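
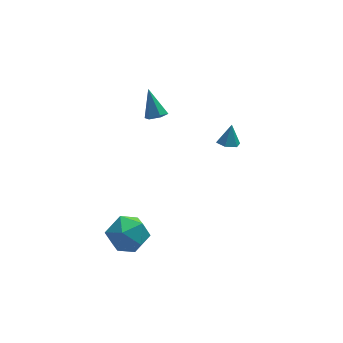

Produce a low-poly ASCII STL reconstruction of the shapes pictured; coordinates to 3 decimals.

solid 
facet normal -0.234 -0.319 -0.918
outer loop
vertex 3.462 1.912 -2.378
vertex 3.123 2.479 -2.489
vertex 3.774 2.443 -2.642
endloop
endfacet
facet normal 0.873 -0.339 0.351
outer loop
vertex 3.462 1.912 -2.378
vertex 3.774 2.443 -2.642
vertex 3.417 2.881 -1.331
endloop
endfacet
facet normal -0.234 -0.319 -0.918
outer loop
vertex 3.774 2.443 -2.642
vertex 3.123 2.479 -2.489
vertex 3.435 3.01 -2.753
endloop
endfacet
facet normal 0.852 0.521 0.058
outer loop
vertex 3.774 2.443 -2.642
vertex 3.435 3.01 -2.753
vertex 3.417 2.881 -1.331
endloop
endfacet
facet normal -0.235 -0.319 -0.918
outer loop
vertex 3.435 3.01 -2.753
vertex 3.123 2.479 -2.489
vertex 2.784 3.046 -2.599
endloop
endfacet
facet normal 0.076 0.993 0.091
outer loop
vertex 3.435 3.01 -2.753
vertex 2.784 3.046 -2.599
vertex 3.417 2.881 -1.331
endloop
endfacet
facet normal -0.235 -0.318 -0.918
outer loop
vertex 2.784 3.046 -2.599
vertex 3.123 2.479 -2.489
vertex 2.471 2.515 -2.335
endloop
endfacet
facet normal -0.677 0.606 0.417
outer loop
vertex 2.784 3.046 -2.599
vertex 2.471 2.515 -2.335
vertex 3.417 2.881 -1.331
endloop
endfacet
facet normal -0.235 -0.318 -0.918
outer loop
vertex 2.471 2.515 -2.335
vertex 3.123 2.479 -2.489
vertex 2.81 1.948 -2.225
endloop
endfacet
facet normal -0.656 -0.254 0.711
outer loop
vertex 2.471 2.515 -2.335
vertex 2.81 1.948 -2.225
vertex 3.417 2.881 -1.331
endloop
endfacet
facet normal -0.233 -0.319 -0.919
outer loop
vertex 2.81 1.948 -2.225
vertex 3.123 2.479 -2.489
vertex 3.462 1.912 -2.378
endloop
endfacet
facet normal 0.119 -0.726 0.677
outer loop
vertex 2.81 1.948 -2.225
vertex 3.462 1.912 -2.378
vertex 3.417 2.881 -1.331
endloop
endfacet
facet normal 0.005 0.913 0.409
outer loop
vertex -4.144 -2.727 -2.509
vertex -3.934 -3.228 -1.393
vertex -2.98 -2.908 -2.119
endloop
endfacet
facet normal 0.235 0.935 -0.266
outer loop
vertex -4.144 -2.727 -2.509
vertex -2.98 -2.908 -2.119
vertex -3.288 -3.165 -3.293
endloop
endfacet
facet normal -0.282 0.673 -0.684
outer loop
vertex -4.144 -2.727 -2.509
vertex -3.288 -3.165 -3.293
vertex -4.432 -3.645 -3.293
endloop
endfacet
facet normal -0.831 0.488 -0.266
outer loop
vertex -4.144 -2.727 -2.509
vertex -4.432 -3.645 -3.293
vertex -4.831 -3.683 -2.118
endloop
endfacet
facet normal -0.654 0.637 0.409
outer loop
vertex -4.144 -2.727 -2.509
vertex -4.831 -3.683 -2.118
vertex -3.934 -3.228 -1.393
endloop
endfacet
facet normal 0.801 0.505 -0.321
outer loop
vertex -3.288 -3.165 -3.293
vertex -2.98 -2.908 -2.119
vertex -2.549 -3.937 -2.662
endloop
endfacet
facet normal 0.429 0.470 0.771
outer loop
vertex -2.98 -2.908 -2.119
vertex -3.934 -3.228 -1.393
vertex -2.948 -3.975 -1.487
endloop
endfacet
facet normal -0.635 0.023 0.772
outer loop
vertex -3.934 -3.228 -1.393
vertex -4.831 -3.683 -2.118
vertex -4.092 -4.455 -1.487
endloop
endfacet
facet normal -0.922 -0.217 -0.320
outer loop
vertex -4.831 -3.683 -2.118
vertex -4.432 -3.645 -3.293
vertex -4.4 -4.712 -2.661
endloop
endfacet
facet normal -0.034 0.081 -0.996
outer loop
vertex -4.432 -3.645 -3.293
vertex -3.288 -3.165 -3.293
vertex -3.446 -4.392 -3.387
endloop
endfacet
facet normal 0.831 -0.488 0.266
outer loop
vertex -3.236 -4.893 -2.271
vertex -2.549 -3.937 -2.662
vertex -2.948 -3.975 -1.487
endloop
endfacet
facet normal 0.282 -0.673 0.684
outer loop
vertex -3.236 -4.893 -2.271
vertex -2.948 -3.975 -1.487
vertex -4.092 -4.455 -1.487
endloop
endfacet
facet normal -0.235 -0.935 0.266
outer loop
vertex -3.236 -4.893 -2.271
vertex -4.092 -4.455 -1.487
vertex -4.4 -4.712 -2.661
endloop
endfacet
facet normal -0.005 -0.913 -0.409
outer loop
vertex -3.236 -4.893 -2.271
vertex -4.4 -4.712 -2.661
vertex -3.446 -4.392 -3.387
endloop
endfacet
facet normal 0.654 -0.637 -0.409
outer loop
vertex -3.236 -4.893 -2.271
vertex -3.446 -4.392 -3.387
vertex -2.549 -3.937 -2.662
endloop
endfacet
facet normal 0.922 0.217 0.320
outer loop
vertex -2.948 -3.975 -1.487
vertex -2.549 -3.937 -2.662
vertex -2.98 -2.908 -2.119
endloop
endfacet
facet normal 0.034 -0.081 0.996
outer loop
vertex -4.092 -4.455 -1.487
vertex -2.948 -3.975 -1.487
vertex -3.934 -3.228 -1.393
endloop
endfacet
facet normal -0.801 -0.505 0.321
outer loop
vertex -4.4 -4.712 -2.661
vertex -4.092 -4.455 -1.487
vertex -4.831 -3.683 -2.118
endloop
endfacet
facet normal -0.429 -0.470 -0.771
outer loop
vertex -3.446 -4.392 -3.387
vertex -4.4 -4.712 -2.661
vertex -4.432 -3.645 -3.293
endloop
endfacet
facet normal 0.635 -0.023 -0.772
outer loop
vertex -2.549 -3.937 -2.662
vertex -3.446 -4.392 -3.387
vertex -3.288 -3.165 -3.293
endloop
endfacet
facet normal 0.125 -0.541 -0.832
outer loop
vertex -0.29 1.91 1.392
vertex -0.889 2.047 1.213
vertex -0.407 2.429 1.037
endloop
endfacet
facet normal 0.891 0.375 0.255
outer loop
vertex -0.29 1.91 1.392
vertex -0.407 2.429 1.037
vertex -1.111 2.993 2.667
endloop
endfacet
facet normal 0.126 -0.542 -0.831
outer loop
vertex -0.407 2.429 1.037
vertex -0.889 2.047 1.213
vertex -1.006 2.566 0.857
endloop
endfacet
facet normal 0.276 0.939 -0.205
outer loop
vertex -0.407 2.429 1.037
vertex -1.006 2.566 0.857
vertex -1.111 2.993 2.667
endloop
endfacet
facet normal 0.127 -0.541 -0.831
outer loop
vertex -1.006 2.566 0.857
vertex -0.889 2.047 1.213
vertex -1.488 2.183 1.033
endloop
endfacet
facet normal -0.654 0.727 -0.209
outer loop
vertex -1.006 2.566 0.857
vertex -1.488 2.183 1.033
vertex -1.111 2.993 2.667
endloop
endfacet
facet normal 0.127 -0.540 -0.832
outer loop
vertex -1.488 2.183 1.033
vertex -0.889 2.047 1.213
vertex -1.371 1.664 1.388
endloop
endfacet
facet normal -0.968 -0.049 0.247
outer loop
vertex -1.488 2.183 1.033
vertex -1.371 1.664 1.388
vertex -1.111 2.993 2.667
endloop
endfacet
facet normal 0.127 -0.540 -0.832
outer loop
vertex -1.371 1.664 1.388
vertex -0.889 2.047 1.213
vertex -0.772 1.527 1.568
endloop
endfacet
facet normal -0.353 -0.612 0.708
outer loop
vertex -1.371 1.664 1.388
vertex -0.772 1.527 1.568
vertex -1.111 2.993 2.667
endloop
endfacet
facet normal 0.125 -0.540 -0.832
outer loop
vertex -0.772 1.527 1.568
vertex -0.889 2.047 1.213
vertex -0.29 1.91 1.392
endloop
endfacet
facet normal 0.578 -0.400 0.712
outer loop
vertex -0.772 1.527 1.568
vertex -0.29 1.91 1.392
vertex -1.111 2.993 2.667
endloop
endfacet

endsolid


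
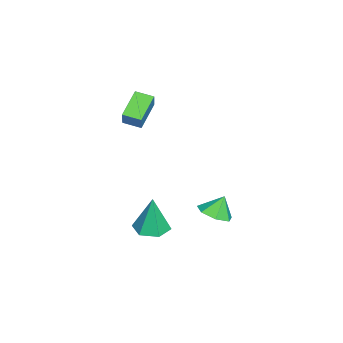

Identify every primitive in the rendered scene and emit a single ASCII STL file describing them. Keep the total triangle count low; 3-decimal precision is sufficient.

solid 
facet normal 0.297 -0.361 -0.884
outer loop
vertex 4.831 3.124 -0.744
vertex 4.043 2.944 -0.935
vertex 4.464 3.645 -1.08
endloop
endfacet
facet normal 0.479 0.689 0.545
outer loop
vertex 4.831 3.124 -0.744
vertex 4.464 3.645 -1.08
vertex 3.737 3.316 -0.025
endloop
endfacet
facet normal 0.297 -0.361 -0.884
outer loop
vertex 4.464 3.645 -1.08
vertex 4.043 2.944 -0.935
vertex 3.781 3.638 -1.307
endloop
endfacet
facet normal -0.090 0.967 0.240
outer loop
vertex 4.464 3.645 -1.08
vertex 3.781 3.638 -1.307
vertex 3.737 3.316 -0.025
endloop
endfacet
facet normal 0.297 -0.362 -0.884
outer loop
vertex 3.781 3.638 -1.307
vertex 4.043 2.944 -0.935
vertex 3.295 3.109 -1.254
endloop
endfacet
facet normal -0.721 0.677 0.145
outer loop
vertex 3.781 3.638 -1.307
vertex 3.295 3.109 -1.254
vertex 3.737 3.316 -0.025
endloop
endfacet
facet normal 0.298 -0.360 -0.884
outer loop
vertex 3.295 3.109 -1.254
vertex 4.043 2.944 -0.935
vertex 3.373 2.456 -0.962
endloop
endfacet
facet normal -0.942 0.036 0.333
outer loop
vertex 3.295 3.109 -1.254
vertex 3.373 2.456 -0.962
vertex 3.737 3.316 -0.025
endloop
endfacet
facet normal 0.298 -0.360 -0.884
outer loop
vertex 3.373 2.456 -0.962
vertex 4.043 2.944 -0.935
vertex 3.955 2.17 -0.649
endloop
endfacet
facet normal -0.586 -0.471 0.660
outer loop
vertex 3.373 2.456 -0.962
vertex 3.955 2.17 -0.649
vertex 3.737 3.316 -0.025
endloop
endfacet
facet normal 0.297 -0.360 -0.884
outer loop
vertex 3.955 2.17 -0.649
vertex 4.043 2.944 -0.935
vertex 4.604 2.467 -0.552
endloop
endfacet
facet normal 0.081 -0.465 0.882
outer loop
vertex 3.955 2.17 -0.649
vertex 4.604 2.467 -0.552
vertex 3.737 3.316 -0.025
endloop
endfacet
facet normal 0.297 -0.361 -0.884
outer loop
vertex 4.604 2.467 -0.552
vertex 4.043 2.944 -0.935
vertex 4.831 3.124 -0.744
endloop
endfacet
facet normal 0.555 0.051 0.830
outer loop
vertex 4.604 2.467 -0.552
vertex 4.831 3.124 -0.744
vertex 3.737 3.316 -0.025
endloop
endfacet
facet normal -0.509 -0.109 -0.854
outer loop
vertex -2.564 -1.911 1.602
vertex -2.457 -1.005 1.422
vertex -1.208 -2.223 0.833
endloop
endfacet
facet normal -0.115 -0.974 0.193
outer loop
vertex -0.703 -2.115 1.678
vertex -2.564 -1.911 1.602
vertex -1.208 -2.223 0.833
endloop
endfacet
facet normal -0.509 -0.109 -0.854
outer loop
vertex -1.208 -2.223 0.833
vertex -2.457 -1.005 1.422
vertex -1.101 -1.317 0.653
endloop
endfacet
facet normal 0.852 -0.197 -0.484
outer loop
vertex -1.101 -1.317 0.653
vertex -0.703 -2.115 1.678
vertex -1.208 -2.223 0.833
endloop
endfacet
facet normal -0.852 0.197 0.484
outer loop
vertex -2.564 -1.911 1.602
vertex -1.952 -0.897 2.267
vertex -2.457 -1.005 1.422
endloop
endfacet
facet normal -0.115 -0.974 0.193
outer loop
vertex -2.059 -1.803 2.447
vertex -2.564 -1.911 1.602
vertex -0.703 -2.115 1.678
endloop
endfacet
facet normal -0.852 0.197 0.484
outer loop
vertex -2.059 -1.803 2.447
vertex -1.952 -0.897 2.267
vertex -2.564 -1.911 1.602
endloop
endfacet
facet normal 0.115 0.974 -0.193
outer loop
vertex -2.457 -1.005 1.422
vertex -1.952 -0.897 2.267
vertex -1.101 -1.317 0.653
endloop
endfacet
facet normal 0.852 -0.197 -0.484
outer loop
vertex -0.596 -1.209 1.498
vertex -0.703 -2.115 1.678
vertex -1.101 -1.317 0.653
endloop
endfacet
facet normal 0.115 0.974 -0.193
outer loop
vertex -1.101 -1.317 0.653
vertex -1.952 -0.897 2.267
vertex -0.596 -1.209 1.498
endloop
endfacet
facet normal 0.509 0.109 0.854
outer loop
vertex -0.596 -1.209 1.498
vertex -2.059 -1.803 2.447
vertex -0.703 -2.115 1.678
endloop
endfacet
facet normal 0.509 0.109 0.854
outer loop
vertex -1.952 -0.897 2.267
vertex -2.059 -1.803 2.447
vertex -0.596 -1.209 1.498
endloop
endfacet
facet normal -0.025 -0.034 -0.999
outer loop
vertex 3.986 -0.36 -2.88
vertex 3.207 0.028 -2.874
vertex 3.932 0.508 -2.908
endloop
endfacet
facet normal 0.936 0.069 0.346
outer loop
vertex 3.986 -0.36 -2.88
vertex 3.932 0.508 -2.908
vertex 3.253 0.092 -0.986
endloop
endfacet
facet normal -0.025 -0.034 -0.999
outer loop
vertex 3.932 0.508 -2.908
vertex 3.207 0.028 -2.874
vertex 3.153 0.896 -2.902
endloop
endfacet
facet normal 0.423 0.843 0.332
outer loop
vertex 3.932 0.508 -2.908
vertex 3.153 0.896 -2.902
vertex 3.253 0.092 -0.986
endloop
endfacet
facet normal -0.025 -0.034 -0.999
outer loop
vertex 3.153 0.896 -2.902
vertex 3.207 0.028 -2.874
vertex 2.428 0.416 -2.868
endloop
endfacet
facet normal -0.504 0.787 0.356
outer loop
vertex 3.153 0.896 -2.902
vertex 2.428 0.416 -2.868
vertex 3.253 0.092 -0.986
endloop
endfacet
facet normal -0.025 -0.034 -0.999
outer loop
vertex 2.428 0.416 -2.868
vertex 3.207 0.028 -2.874
vertex 2.482 -0.452 -2.84
endloop
endfacet
facet normal -0.918 -0.044 0.395
outer loop
vertex 2.428 0.416 -2.868
vertex 2.482 -0.452 -2.84
vertex 3.253 0.092 -0.986
endloop
endfacet
facet normal -0.025 -0.034 -0.999
outer loop
vertex 2.482 -0.452 -2.84
vertex 3.207 0.028 -2.874
vertex 3.261 -0.84 -2.846
endloop
endfacet
facet normal -0.404 -0.818 0.408
outer loop
vertex 2.482 -0.452 -2.84
vertex 3.261 -0.84 -2.846
vertex 3.253 0.092 -0.986
endloop
endfacet
facet normal -0.025 -0.034 -0.999
outer loop
vertex 3.261 -0.84 -2.846
vertex 3.207 0.028 -2.874
vertex 3.986 -0.36 -2.88
endloop
endfacet
facet normal 0.522 -0.762 0.384
outer loop
vertex 3.261 -0.84 -2.846
vertex 3.986 -0.36 -2.88
vertex 3.253 0.092 -0.986
endloop
endfacet

endsolid


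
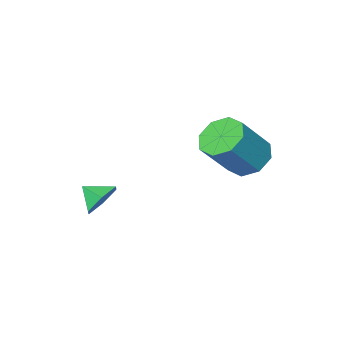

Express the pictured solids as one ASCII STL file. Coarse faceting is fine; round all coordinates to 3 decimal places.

solid 
facet normal -0.640 -0.016 -0.768
outer loop
vertex -3.135 1.343 -1.657
vertex -3.822 0.863 -1.075
vertex -3.604 1.839 -1.277
endloop
endfacet
facet normal 0.480 0.772 -0.416
outer loop
vertex -3.135 1.343 -1.657
vertex -3.604 1.839 -1.277
vertex -1.811 1.377 -0.066
endloop
endfacet
facet normal 0.480 0.773 -0.416
outer loop
vertex -1.811 1.377 -0.066
vertex -3.604 1.839 -1.277
vertex -2.28 1.872 0.313
endloop
endfacet
facet normal 0.639 0.016 0.769
outer loop
vertex -1.811 1.377 -0.066
vertex -2.28 1.872 0.313
vertex -2.498 0.897 0.515
endloop
endfacet
facet normal -0.640 -0.016 -0.768
outer loop
vertex -3.604 1.839 -1.277
vertex -3.822 0.863 -1.075
vertex -4.2 1.763 -0.779
endloop
endfacet
facet normal -0.085 0.995 0.050
outer loop
vertex -3.604 1.839 -1.277
vertex -4.2 1.763 -0.779
vertex -2.28 1.872 0.313
endloop
endfacet
facet normal -0.084 0.995 0.049
outer loop
vertex -2.28 1.872 0.313
vertex -4.2 1.763 -0.779
vertex -2.876 1.797 0.811
endloop
endfacet
facet normal 0.640 0.016 0.768
outer loop
vertex -2.28 1.872 0.313
vertex -2.876 1.797 0.811
vertex -2.498 0.897 0.515
endloop
endfacet
facet normal -0.639 -0.016 -0.769
outer loop
vertex -4.2 1.763 -0.779
vertex -3.822 0.863 -1.075
vertex -4.575 1.16 -0.455
endloop
endfacet
facet normal -0.600 0.635 0.486
outer loop
vertex -4.2 1.763 -0.779
vertex -4.575 1.16 -0.455
vertex -2.876 1.797 0.811
endloop
endfacet
facet normal -0.600 0.635 0.486
outer loop
vertex -2.876 1.797 0.811
vertex -4.575 1.16 -0.455
vertex -3.251 1.194 1.136
endloop
endfacet
facet normal 0.640 0.016 0.768
outer loop
vertex -2.876 1.797 0.811
vertex -3.251 1.194 1.136
vertex -2.498 0.897 0.515
endloop
endfacet
facet normal -0.639 -0.016 -0.769
outer loop
vertex -4.575 1.16 -0.455
vertex -3.822 0.863 -1.075
vertex -4.509 0.383 -0.494
endloop
endfacet
facet normal -0.764 -0.097 0.638
outer loop
vertex -4.575 1.16 -0.455
vertex -4.509 0.383 -0.494
vertex -3.251 1.194 1.136
endloop
endfacet
facet normal -0.764 -0.097 0.638
outer loop
vertex -3.251 1.194 1.136
vertex -4.509 0.383 -0.494
vertex -3.185 0.417 1.097
endloop
endfacet
facet normal 0.640 0.016 0.768
outer loop
vertex -3.251 1.194 1.136
vertex -3.185 0.417 1.097
vertex -2.498 0.897 0.515
endloop
endfacet
facet normal -0.639 -0.016 -0.769
outer loop
vertex -4.509 0.383 -0.494
vertex -3.822 0.863 -1.075
vertex -4.04 -0.112 -0.873
endloop
endfacet
facet normal -0.480 -0.773 0.416
outer loop
vertex -4.509 0.383 -0.494
vertex -4.04 -0.112 -0.873
vertex -3.185 0.417 1.097
endloop
endfacet
facet normal -0.480 -0.772 0.416
outer loop
vertex -3.185 0.417 1.097
vertex -4.04 -0.112 -0.873
vertex -2.716 -0.079 0.717
endloop
endfacet
facet normal 0.640 0.016 0.768
outer loop
vertex -3.185 0.417 1.097
vertex -2.716 -0.079 0.717
vertex -2.498 0.897 0.515
endloop
endfacet
facet normal -0.640 -0.016 -0.768
outer loop
vertex -4.04 -0.112 -0.873
vertex -3.822 0.863 -1.075
vertex -3.444 -0.037 -1.371
endloop
endfacet
facet normal 0.084 -0.995 -0.049
outer loop
vertex -4.04 -0.112 -0.873
vertex -3.444 -0.037 -1.371
vertex -2.716 -0.079 0.717
endloop
endfacet
facet normal 0.085 -0.995 -0.050
outer loop
vertex -2.716 -0.079 0.717
vertex -3.444 -0.037 -1.371
vertex -2.12 -0.003 0.219
endloop
endfacet
facet normal 0.640 0.016 0.768
outer loop
vertex -2.716 -0.079 0.717
vertex -2.12 -0.003 0.219
vertex -2.498 0.897 0.515
endloop
endfacet
facet normal -0.640 -0.016 -0.768
outer loop
vertex -3.444 -0.037 -1.371
vertex -3.822 0.863 -1.075
vertex -3.069 0.566 -1.696
endloop
endfacet
facet normal 0.600 -0.635 -0.486
outer loop
vertex -3.444 -0.037 -1.371
vertex -3.069 0.566 -1.696
vertex -2.12 -0.003 0.219
endloop
endfacet
facet normal 0.601 -0.635 -0.486
outer loop
vertex -2.12 -0.003 0.219
vertex -3.069 0.566 -1.696
vertex -1.745 0.6 -0.105
endloop
endfacet
facet normal 0.639 0.016 0.769
outer loop
vertex -2.12 -0.003 0.219
vertex -1.745 0.6 -0.105
vertex -2.498 0.897 0.515
endloop
endfacet
facet normal -0.640 -0.016 -0.768
outer loop
vertex -3.069 0.566 -1.696
vertex -3.822 0.863 -1.075
vertex -3.135 1.343 -1.657
endloop
endfacet
facet normal 0.764 0.097 -0.638
outer loop
vertex -3.069 0.566 -1.696
vertex -3.135 1.343 -1.657
vertex -1.745 0.6 -0.105
endloop
endfacet
facet normal 0.764 0.097 -0.638
outer loop
vertex -1.745 0.6 -0.105
vertex -3.135 1.343 -1.657
vertex -1.811 1.377 -0.066
endloop
endfacet
facet normal 0.639 0.016 0.769
outer loop
vertex -1.745 0.6 -0.105
vertex -1.811 1.377 -0.066
vertex -2.498 0.897 0.515
endloop
endfacet
facet normal -0.401 0.767 -0.500
outer loop
vertex 1.744 -1.7 -3.545
vertex 0.913 -2.045 -3.408
vertex 1.271 -1.465 -2.805
endloop
endfacet
facet normal 0.843 0.000 0.539
outer loop
vertex 1.744 -1.7 -3.545
vertex 1.271 -1.465 -2.805
vertex 1.327 -2.835 -2.892
endloop
endfacet
facet normal -0.401 0.768 -0.500
outer loop
vertex 1.271 -1.465 -2.805
vertex 0.913 -2.045 -3.408
vertex 0.44 -1.809 -2.667
endloop
endfacet
facet normal 0.186 -0.055 0.981
outer loop
vertex 1.271 -1.465 -2.805
vertex 0.44 -1.809 -2.667
vertex 1.327 -2.835 -2.892
endloop
endfacet
facet normal -0.401 0.767 -0.500
outer loop
vertex 0.44 -1.809 -2.667
vertex 0.913 -2.045 -3.408
vertex 0.083 -2.389 -3.27
endloop
endfacet
facet normal -0.414 -0.521 0.746
outer loop
vertex 0.44 -1.809 -2.667
vertex 0.083 -2.389 -3.27
vertex 1.327 -2.835 -2.892
endloop
endfacet
facet normal -0.401 0.767 -0.500
outer loop
vertex 0.083 -2.389 -3.27
vertex 0.913 -2.045 -3.408
vertex 0.556 -2.625 -4.011
endloop
endfacet
facet normal -0.355 -0.932 0.070
outer loop
vertex 0.083 -2.389 -3.27
vertex 0.556 -2.625 -4.011
vertex 1.327 -2.835 -2.892
endloop
endfacet
facet normal -0.400 0.767 -0.501
outer loop
vertex 0.556 -2.625 -4.011
vertex 0.913 -2.045 -3.408
vertex 1.387 -2.281 -4.148
endloop
endfacet
facet normal 0.302 -0.878 -0.373
outer loop
vertex 0.556 -2.625 -4.011
vertex 1.387 -2.281 -4.148
vertex 1.327 -2.835 -2.892
endloop
endfacet
facet normal -0.401 0.767 -0.501
outer loop
vertex 1.387 -2.281 -4.148
vertex 0.913 -2.045 -3.408
vertex 1.744 -1.7 -3.545
endloop
endfacet
facet normal 0.901 -0.411 -0.138
outer loop
vertex 1.387 -2.281 -4.148
vertex 1.744 -1.7 -3.545
vertex 1.327 -2.835 -2.892
endloop
endfacet

endsolid


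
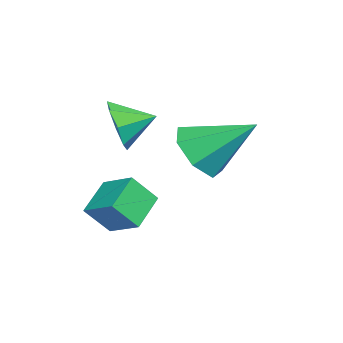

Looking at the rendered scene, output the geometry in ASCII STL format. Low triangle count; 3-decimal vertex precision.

solid 
facet normal 0.197 -0.935 -0.294
outer loop
vertex -0.708 -4.576 -0.444
vertex -1.234 -4.442 -1.223
vertex -0.319 -4.319 -1.002
endloop
endfacet
facet normal 0.542 0.553 0.633
outer loop
vertex -0.708 -4.576 -0.444
vertex -0.319 -4.319 -1.002
vertex -1.466 -3.338 -0.877
endloop
endfacet
facet normal 0.197 -0.935 -0.294
outer loop
vertex -0.319 -4.319 -1.002
vertex -1.234 -4.442 -1.223
vertex -0.466 -4.134 -1.689
endloop
endfacet
facet normal 0.653 0.755 0.064
outer loop
vertex -0.319 -4.319 -1.002
vertex -0.466 -4.134 -1.689
vertex -1.466 -3.338 -0.877
endloop
endfacet
facet normal 0.197 -0.935 -0.294
outer loop
vertex -0.466 -4.134 -1.689
vertex -1.234 -4.442 -1.223
vertex -1.063 -4.129 -2.104
endloop
endfacet
facet normal 0.313 0.842 -0.440
outer loop
vertex -0.466 -4.134 -1.689
vertex -1.063 -4.129 -2.104
vertex -1.466 -3.338 -0.877
endloop
endfacet
facet normal 0.197 -0.935 -0.294
outer loop
vertex -1.063 -4.129 -2.104
vertex -1.234 -4.442 -1.223
vertex -1.761 -4.308 -2.003
endloop
endfacet
facet normal -0.280 0.762 -0.583
outer loop
vertex -1.063 -4.129 -2.104
vertex -1.761 -4.308 -2.003
vertex -1.466 -3.338 -0.877
endloop
endfacet
facet normal 0.196 -0.936 -0.293
outer loop
vertex -1.761 -4.308 -2.003
vertex -1.234 -4.442 -1.223
vertex -2.15 -4.564 -1.445
endloop
endfacet
facet normal -0.776 0.564 -0.282
outer loop
vertex -1.761 -4.308 -2.003
vertex -2.15 -4.564 -1.445
vertex -1.466 -3.338 -0.877
endloop
endfacet
facet normal 0.196 -0.935 -0.295
outer loop
vertex -2.15 -4.564 -1.445
vertex -1.234 -4.442 -1.223
vertex -2.003 -4.75 -0.757
endloop
endfacet
facet normal -0.887 0.362 0.287
outer loop
vertex -2.15 -4.564 -1.445
vertex -2.003 -4.75 -0.757
vertex -1.466 -3.338 -0.877
endloop
endfacet
facet normal 0.196 -0.935 -0.295
outer loop
vertex -2.003 -4.75 -0.757
vertex -1.234 -4.442 -1.223
vertex -1.405 -4.755 -0.343
endloop
endfacet
facet normal -0.546 0.275 0.792
outer loop
vertex -2.003 -4.75 -0.757
vertex -1.405 -4.755 -0.343
vertex -1.466 -3.338 -0.877
endloop
endfacet
facet normal 0.198 -0.935 -0.294
outer loop
vertex -1.405 -4.755 -0.343
vertex -1.234 -4.442 -1.223
vertex -0.708 -4.576 -0.444
endloop
endfacet
facet normal 0.044 0.354 0.934
outer loop
vertex -1.405 -4.755 -0.343
vertex -0.708 -4.576 -0.444
vertex -1.466 -3.338 -0.877
endloop
endfacet
facet normal -0.513 -0.761 -0.397
outer loop
vertex 1.584 -4.9 -3.465
vertex 0.513 -4.531 -2.788
vertex 1.262 -4.227 -4.34
endloop
endfacet
facet normal 0.811 -0.279 -0.513
outer loop
vertex 1.867 -3.329 -3.872
vertex 1.584 -4.9 -3.465
vertex 1.262 -4.227 -4.34
endloop
endfacet
facet normal -0.513 -0.761 -0.397
outer loop
vertex 1.262 -4.227 -4.34
vertex 0.513 -4.531 -2.788
vertex 0.191 -3.858 -3.663
endloop
endfacet
facet normal -0.280 0.585 -0.761
outer loop
vertex 0.191 -3.858 -3.663
vertex 1.867 -3.329 -3.872
vertex 1.262 -4.227 -4.34
endloop
endfacet
facet normal 0.280 -0.585 0.761
outer loop
vertex 1.584 -4.9 -3.465
vertex 1.118 -3.633 -2.32
vertex 0.513 -4.531 -2.788
endloop
endfacet
facet normal 0.811 -0.279 -0.513
outer loop
vertex 2.189 -4.002 -2.997
vertex 1.584 -4.9 -3.465
vertex 1.867 -3.329 -3.872
endloop
endfacet
facet normal 0.280 -0.585 0.761
outer loop
vertex 2.189 -4.002 -2.997
vertex 1.118 -3.633 -2.32
vertex 1.584 -4.9 -3.465
endloop
endfacet
facet normal -0.811 0.279 0.513
outer loop
vertex 0.513 -4.531 -2.788
vertex 1.118 -3.633 -2.32
vertex 0.191 -3.858 -3.663
endloop
endfacet
facet normal -0.280 0.585 -0.761
outer loop
vertex 0.796 -2.96 -3.195
vertex 1.867 -3.329 -3.872
vertex 0.191 -3.858 -3.663
endloop
endfacet
facet normal -0.811 0.279 0.513
outer loop
vertex 0.191 -3.858 -3.663
vertex 1.118 -3.633 -2.32
vertex 0.796 -2.96 -3.195
endloop
endfacet
facet normal 0.513 0.761 0.397
outer loop
vertex 0.796 -2.96 -3.195
vertex 2.189 -4.002 -2.997
vertex 1.867 -3.329 -3.872
endloop
endfacet
facet normal 0.513 0.761 0.397
outer loop
vertex 1.118 -3.633 -2.32
vertex 2.189 -4.002 -2.997
vertex 0.796 -2.96 -3.195
endloop
endfacet
facet normal -0.096 -0.804 -0.586
outer loop
vertex 1.816 -1.877 -1.503
vertex 0.784 -1.84 -1.384
vertex 1.369 -1.381 -2.11
endloop
endfacet
facet normal 0.822 0.547 -0.159
outer loop
vertex 1.816 -1.877 -1.503
vertex 1.369 -1.381 -2.11
vertex 0.976 -0.24 -0.216
endloop
endfacet
facet normal -0.097 -0.804 -0.587
outer loop
vertex 1.369 -1.381 -2.11
vertex 0.784 -1.84 -1.384
vertex 0.482 -1.23 -2.17
endloop
endfacet
facet normal 0.179 0.859 -0.480
outer loop
vertex 1.369 -1.381 -2.11
vertex 0.482 -1.23 -2.17
vertex 0.976 -0.24 -0.216
endloop
endfacet
facet normal -0.096 -0.804 -0.587
outer loop
vertex 0.482 -1.23 -2.17
vertex 0.784 -1.84 -1.384
vertex -0.179 -1.539 -1.638
endloop
endfacet
facet normal -0.569 0.783 -0.253
outer loop
vertex 0.482 -1.23 -2.17
vertex -0.179 -1.539 -1.638
vertex 0.976 -0.24 -0.216
endloop
endfacet
facet normal -0.097 -0.804 -0.586
outer loop
vertex -0.179 -1.539 -1.638
vertex 0.784 -1.84 -1.384
vertex -0.114 -2.074 -0.915
endloop
endfacet
facet normal -0.857 0.374 0.354
outer loop
vertex -0.179 -1.539 -1.638
vertex -0.114 -2.074 -0.915
vertex 0.976 -0.24 -0.216
endloop
endfacet
facet normal -0.097 -0.804 -0.587
outer loop
vertex -0.114 -2.074 -0.915
vertex 0.784 -1.84 -1.384
vertex 0.626 -2.434 -0.544
endloop
endfacet
facet normal -0.469 -0.057 0.881
outer loop
vertex -0.114 -2.074 -0.915
vertex 0.626 -2.434 -0.544
vertex 0.976 -0.24 -0.216
endloop
endfacet
facet normal -0.097 -0.804 -0.587
outer loop
vertex 0.626 -2.434 -0.544
vertex 0.784 -1.84 -1.384
vertex 1.485 -2.346 -0.806
endloop
endfacet
facet normal 0.304 -0.188 0.934
outer loop
vertex 0.626 -2.434 -0.544
vertex 1.485 -2.346 -0.806
vertex 0.976 -0.24 -0.216
endloop
endfacet
facet normal -0.096 -0.804 -0.587
outer loop
vertex 1.485 -2.346 -0.806
vertex 0.784 -1.84 -1.384
vertex 1.816 -1.877 -1.503
endloop
endfacet
facet normal 0.878 0.080 0.471
outer loop
vertex 1.485 -2.346 -0.806
vertex 1.816 -1.877 -1.503
vertex 0.976 -0.24 -0.216
endloop
endfacet

endsolid


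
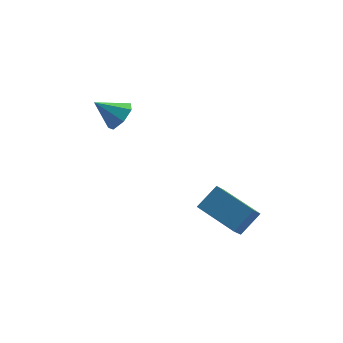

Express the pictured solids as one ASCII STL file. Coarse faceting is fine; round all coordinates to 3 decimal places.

solid 
facet normal -0.639 -0.420 -0.644
outer loop
vertex 3.606 -3.387 -0.648
vertex 2.526 -2.387 -0.228
vertex 3.875 -2.833 -1.276
endloop
endfacet
facet normal 0.706 -0.653 -0.274
outer loop
vertex 4.514 -2.413 -0.632
vertex 3.606 -3.387 -0.648
vertex 3.875 -2.833 -1.276
endloop
endfacet
facet normal -0.639 -0.420 -0.644
outer loop
vertex 3.875 -2.833 -1.276
vertex 2.526 -2.387 -0.228
vertex 2.795 -1.833 -0.856
endloop
endfacet
facet normal 0.306 0.630 -0.714
outer loop
vertex 2.795 -1.833 -0.856
vertex 4.514 -2.413 -0.632
vertex 3.875 -2.833 -1.276
endloop
endfacet
facet normal -0.306 -0.630 0.714
outer loop
vertex 3.606 -3.387 -0.648
vertex 3.165 -1.967 0.416
vertex 2.526 -2.387 -0.228
endloop
endfacet
facet normal 0.706 -0.653 -0.274
outer loop
vertex 4.245 -2.967 -0.004
vertex 3.606 -3.387 -0.648
vertex 4.514 -2.413 -0.632
endloop
endfacet
facet normal -0.306 -0.630 0.714
outer loop
vertex 4.245 -2.967 -0.004
vertex 3.165 -1.967 0.416
vertex 3.606 -3.387 -0.648
endloop
endfacet
facet normal -0.706 0.653 0.274
outer loop
vertex 2.526 -2.387 -0.228
vertex 3.165 -1.967 0.416
vertex 2.795 -1.833 -0.856
endloop
endfacet
facet normal 0.306 0.630 -0.714
outer loop
vertex 3.434 -1.413 -0.212
vertex 4.514 -2.413 -0.632
vertex 2.795 -1.833 -0.856
endloop
endfacet
facet normal -0.706 0.653 0.274
outer loop
vertex 2.795 -1.833 -0.856
vertex 3.165 -1.967 0.416
vertex 3.434 -1.413 -0.212
endloop
endfacet
facet normal 0.639 0.420 0.644
outer loop
vertex 3.434 -1.413 -0.212
vertex 4.245 -2.967 -0.004
vertex 4.514 -2.413 -0.632
endloop
endfacet
facet normal 0.639 0.420 0.644
outer loop
vertex 3.165 -1.967 0.416
vertex 4.245 -2.967 -0.004
vertex 3.434 -1.413 -0.212
endloop
endfacet
facet normal 0.776 -0.067 -0.628
outer loop
vertex 0.603 1.664 1.843
vertex 0.249 1.334 1.441
vertex 0.329 1.958 1.473
endloop
endfacet
facet normal -0.021 0.775 0.632
outer loop
vertex 0.603 1.664 1.843
vertex 0.329 1.958 1.473
vertex -0.589 1.406 2.119
endloop
endfacet
facet normal 0.776 -0.067 -0.628
outer loop
vertex 0.329 1.958 1.473
vertex 0.249 1.334 1.441
vertex -0.006 1.781 1.078
endloop
endfacet
facet normal -0.498 0.867 0.034
outer loop
vertex 0.329 1.958 1.473
vertex -0.006 1.781 1.078
vertex -0.589 1.406 2.119
endloop
endfacet
facet normal 0.775 -0.068 -0.628
outer loop
vertex -0.006 1.781 1.078
vertex 0.249 1.334 1.441
vertex -0.149 1.268 0.957
endloop
endfacet
facet normal -0.869 0.329 -0.368
outer loop
vertex -0.006 1.781 1.078
vertex -0.149 1.268 0.957
vertex -0.589 1.406 2.119
endloop
endfacet
facet normal 0.775 -0.068 -0.628
outer loop
vertex -0.149 1.268 0.957
vertex 0.249 1.334 1.441
vertex 0.007 0.804 1.2
endloop
endfacet
facet normal -0.859 -0.432 -0.274
outer loop
vertex -0.149 1.268 0.957
vertex 0.007 0.804 1.2
vertex -0.589 1.406 2.119
endloop
endfacet
facet normal 0.774 -0.067 -0.629
outer loop
vertex 0.007 0.804 1.2
vertex 0.249 1.334 1.441
vertex 0.346 0.739 1.624
endloop
endfacet
facet normal -0.472 -0.846 0.248
outer loop
vertex 0.007 0.804 1.2
vertex 0.346 0.739 1.624
vertex -0.589 1.406 2.119
endloop
endfacet
facet normal 0.776 -0.067 -0.628
outer loop
vertex 0.346 0.739 1.624
vertex 0.249 1.334 1.441
vertex 0.611 1.122 1.911
endloop
endfacet
facet normal -0.003 -0.598 0.801
outer loop
vertex 0.346 0.739 1.624
vertex 0.611 1.122 1.911
vertex -0.589 1.406 2.119
endloop
endfacet
facet normal 0.776 -0.067 -0.628
outer loop
vertex 0.611 1.122 1.911
vertex 0.249 1.334 1.441
vertex 0.603 1.664 1.843
endloop
endfacet
facet normal 0.198 0.125 0.972
outer loop
vertex 0.611 1.122 1.911
vertex 0.603 1.664 1.843
vertex -0.589 1.406 2.119
endloop
endfacet

endsolid


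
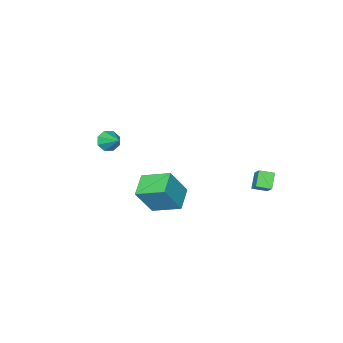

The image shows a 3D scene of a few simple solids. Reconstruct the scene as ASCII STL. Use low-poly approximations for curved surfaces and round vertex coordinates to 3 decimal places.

solid 
facet normal -0.732 0.641 -0.232
outer loop
vertex -4.39 2.454 -2.328
vertex -3.977 3.203 -1.56
vertex -3.816 2.856 -3.028
endloop
endfacet
facet normal -0.359 -0.652 -0.668
outer loop
vertex -3.223 2.337 -2.84
vertex -4.39 2.454 -2.328
vertex -3.816 2.856 -3.028
endloop
endfacet
facet normal -0.732 0.641 -0.232
outer loop
vertex -3.816 2.856 -3.028
vertex -3.977 3.203 -1.56
vertex -3.403 3.605 -2.26
endloop
endfacet
facet normal 0.579 0.406 -0.707
outer loop
vertex -3.403 3.605 -2.26
vertex -3.223 2.337 -2.84
vertex -3.816 2.856 -3.028
endloop
endfacet
facet normal -0.579 -0.406 0.707
outer loop
vertex -4.39 2.454 -2.328
vertex -3.384 2.684 -1.372
vertex -3.977 3.203 -1.56
endloop
endfacet
facet normal -0.359 -0.652 -0.668
outer loop
vertex -3.797 1.935 -2.14
vertex -4.39 2.454 -2.328
vertex -3.223 2.337 -2.84
endloop
endfacet
facet normal -0.579 -0.406 0.707
outer loop
vertex -3.797 1.935 -2.14
vertex -3.384 2.684 -1.372
vertex -4.39 2.454 -2.328
endloop
endfacet
facet normal 0.359 0.652 0.668
outer loop
vertex -3.977 3.203 -1.56
vertex -3.384 2.684 -1.372
vertex -3.403 3.605 -2.26
endloop
endfacet
facet normal 0.579 0.406 -0.707
outer loop
vertex -2.81 3.086 -2.072
vertex -3.223 2.337 -2.84
vertex -3.403 3.605 -2.26
endloop
endfacet
facet normal 0.359 0.652 0.668
outer loop
vertex -3.403 3.605 -2.26
vertex -3.384 2.684 -1.372
vertex -2.81 3.086 -2.072
endloop
endfacet
facet normal 0.732 -0.641 0.232
outer loop
vertex -2.81 3.086 -2.072
vertex -3.797 1.935 -2.14
vertex -3.223 2.337 -2.84
endloop
endfacet
facet normal 0.732 -0.641 0.232
outer loop
vertex -3.384 2.684 -1.372
vertex -3.797 1.935 -2.14
vertex -2.81 3.086 -2.072
endloop
endfacet
facet normal -0.499 0.119 -0.858
outer loop
vertex 0.221 1.417 -1.798
vertex 1.236 2.141 -2.288
vertex 0.911 0.051 -2.388
endloop
endfacet
facet normal -0.758 -0.541 0.366
outer loop
vertex 1.804 -0.161 -0.852
vertex 0.221 1.417 -1.798
vertex 0.911 0.051 -2.388
endloop
endfacet
facet normal -0.499 0.119 -0.858
outer loop
vertex 0.911 0.051 -2.388
vertex 1.236 2.141 -2.288
vertex 1.926 0.775 -2.878
endloop
endfacet
facet normal 0.421 -0.833 -0.360
outer loop
vertex 1.926 0.775 -2.878
vertex 1.804 -0.161 -0.852
vertex 0.911 0.051 -2.388
endloop
endfacet
facet normal -0.421 0.833 0.360
outer loop
vertex 0.221 1.417 -1.798
vertex 2.129 1.929 -0.752
vertex 1.236 2.141 -2.288
endloop
endfacet
facet normal -0.758 -0.541 0.366
outer loop
vertex 1.114 1.205 -0.262
vertex 0.221 1.417 -1.798
vertex 1.804 -0.161 -0.852
endloop
endfacet
facet normal -0.421 0.833 0.360
outer loop
vertex 1.114 1.205 -0.262
vertex 2.129 1.929 -0.752
vertex 0.221 1.417 -1.798
endloop
endfacet
facet normal 0.758 0.541 -0.366
outer loop
vertex 1.236 2.141 -2.288
vertex 2.129 1.929 -0.752
vertex 1.926 0.775 -2.878
endloop
endfacet
facet normal 0.421 -0.833 -0.360
outer loop
vertex 2.819 0.563 -1.342
vertex 1.804 -0.161 -0.852
vertex 1.926 0.775 -2.878
endloop
endfacet
facet normal 0.758 0.541 -0.366
outer loop
vertex 1.926 0.775 -2.878
vertex 2.129 1.929 -0.752
vertex 2.819 0.563 -1.342
endloop
endfacet
facet normal 0.499 -0.119 0.858
outer loop
vertex 2.819 0.563 -1.342
vertex 1.114 1.205 -0.262
vertex 1.804 -0.161 -0.852
endloop
endfacet
facet normal 0.499 -0.119 0.858
outer loop
vertex 2.129 1.929 -0.752
vertex 1.114 1.205 -0.262
vertex 2.819 0.563 -1.342
endloop
endfacet
facet normal -0.164 -0.839 -0.518
outer loop
vertex 0.865 -4.219 -1.589
vertex 0.41 -4.403 -1.147
vertex 0.402 -4.055 -1.708
endloop
endfacet
facet normal 0.401 0.744 -0.534
outer loop
vertex 0.865 -4.219 -1.589
vertex 0.402 -4.055 -1.708
vertex 0.63 -3.277 -0.453
endloop
endfacet
facet normal -0.164 -0.839 -0.518
outer loop
vertex 0.402 -4.055 -1.708
vertex 0.41 -4.403 -1.147
vertex -0.056 -4.095 -1.498
endloop
endfacet
facet normal -0.287 0.837 -0.467
outer loop
vertex 0.402 -4.055 -1.708
vertex -0.056 -4.095 -1.498
vertex 0.63 -3.277 -0.453
endloop
endfacet
facet normal -0.164 -0.839 -0.518
outer loop
vertex -0.056 -4.095 -1.498
vertex 0.41 -4.403 -1.147
vertex -0.241 -4.315 -1.083
endloop
endfacet
facet normal -0.766 0.643 -0.001
outer loop
vertex -0.056 -4.095 -1.498
vertex -0.241 -4.315 -1.083
vertex 0.63 -3.277 -0.453
endloop
endfacet
facet normal -0.164 -0.841 -0.516
outer loop
vertex -0.241 -4.315 -1.083
vertex 0.41 -4.403 -1.147
vertex -0.044 -4.586 -0.704
endloop
endfacet
facet normal -0.757 0.277 0.591
outer loop
vertex -0.241 -4.315 -1.083
vertex -0.044 -4.586 -0.704
vertex 0.63 -3.277 -0.453
endloop
endfacet
facet normal -0.165 -0.840 -0.516
outer loop
vertex -0.044 -4.586 -0.704
vertex 0.41 -4.403 -1.147
vertex 0.419 -4.75 -0.585
endloop
endfacet
facet normal -0.265 -0.048 0.963
outer loop
vertex -0.044 -4.586 -0.704
vertex 0.419 -4.75 -0.585
vertex 0.63 -3.277 -0.453
endloop
endfacet
facet normal -0.164 -0.841 -0.516
outer loop
vertex 0.419 -4.75 -0.585
vertex 0.41 -4.403 -1.147
vertex 0.876 -4.71 -0.795
endloop
endfacet
facet normal 0.424 -0.141 0.895
outer loop
vertex 0.419 -4.75 -0.585
vertex 0.876 -4.71 -0.795
vertex 0.63 -3.277 -0.453
endloop
endfacet
facet normal -0.163 -0.840 -0.517
outer loop
vertex 0.876 -4.71 -0.795
vertex 0.41 -4.403 -1.147
vertex 1.061 -4.49 -1.211
endloop
endfacet
facet normal 0.902 0.052 0.429
outer loop
vertex 0.876 -4.71 -0.795
vertex 1.061 -4.49 -1.211
vertex 0.63 -3.277 -0.453
endloop
endfacet
facet normal -0.163 -0.840 -0.518
outer loop
vertex 1.061 -4.49 -1.211
vertex 0.41 -4.403 -1.147
vertex 0.865 -4.219 -1.589
endloop
endfacet
facet normal 0.893 0.419 -0.163
outer loop
vertex 1.061 -4.49 -1.211
vertex 0.865 -4.219 -1.589
vertex 0.63 -3.277 -0.453
endloop
endfacet

endsolid


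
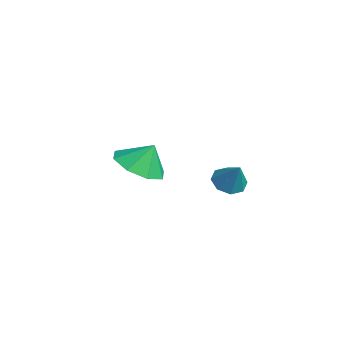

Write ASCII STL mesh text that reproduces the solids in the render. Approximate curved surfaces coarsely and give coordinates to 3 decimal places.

solid 
facet normal -0.154 -0.469 -0.870
outer loop
vertex -0.315 -2.797 0.887
vertex -1.056 -2.083 0.633
vertex -0.009 -2.16 0.489
endloop
endfacet
facet normal 0.789 0.005 0.615
outer loop
vertex -0.315 -2.797 0.887
vertex -0.009 -2.16 0.489
vertex -0.884 -1.557 1.607
endloop
endfacet
facet normal -0.154 -0.470 -0.869
outer loop
vertex -0.009 -2.16 0.489
vertex -1.056 -2.083 0.633
vertex -0.316 -1.478 0.175
endloop
endfacet
facet normal 0.788 0.512 0.341
outer loop
vertex -0.009 -2.16 0.489
vertex -0.316 -1.478 0.175
vertex -0.884 -1.557 1.607
endloop
endfacet
facet normal -0.155 -0.469 -0.870
outer loop
vertex -0.316 -1.478 0.175
vertex -1.056 -2.083 0.633
vertex -1.057 -1.15 0.13
endloop
endfacet
facet normal 0.386 0.900 0.203
outer loop
vertex -0.316 -1.478 0.175
vertex -1.057 -1.15 0.13
vertex -0.884 -1.557 1.607
endloop
endfacet
facet normal -0.154 -0.469 -0.870
outer loop
vertex -1.057 -1.15 0.13
vertex -1.056 -2.083 0.633
vertex -1.797 -1.369 0.379
endloop
endfacet
facet normal -0.184 0.942 0.281
outer loop
vertex -1.057 -1.15 0.13
vertex -1.797 -1.369 0.379
vertex -0.884 -1.557 1.607
endloop
endfacet
facet normal -0.154 -0.469 -0.870
outer loop
vertex -1.797 -1.369 0.379
vertex -1.056 -2.083 0.633
vertex -2.104 -2.006 0.777
endloop
endfacet
facet normal -0.586 0.613 0.530
outer loop
vertex -1.797 -1.369 0.379
vertex -2.104 -2.006 0.777
vertex -0.884 -1.557 1.607
endloop
endfacet
facet normal -0.154 -0.470 -0.869
outer loop
vertex -2.104 -2.006 0.777
vertex -1.056 -2.083 0.633
vertex -1.797 -2.688 1.091
endloop
endfacet
facet normal -0.586 0.106 0.803
outer loop
vertex -2.104 -2.006 0.777
vertex -1.797 -2.688 1.091
vertex -0.884 -1.557 1.607
endloop
endfacet
facet normal -0.155 -0.469 -0.870
outer loop
vertex -1.797 -2.688 1.091
vertex -1.056 -2.083 0.633
vertex -1.056 -3.016 1.136
endloop
endfacet
facet normal -0.182 -0.283 0.942
outer loop
vertex -1.797 -2.688 1.091
vertex -1.056 -3.016 1.136
vertex -0.884 -1.557 1.607
endloop
endfacet
facet normal -0.154 -0.469 -0.870
outer loop
vertex -1.056 -3.016 1.136
vertex -1.056 -2.083 0.633
vertex -0.315 -2.797 0.887
endloop
endfacet
facet normal 0.386 -0.324 0.864
outer loop
vertex -1.056 -3.016 1.136
vertex -0.315 -2.797 0.887
vertex -0.884 -1.557 1.607
endloop
endfacet
facet normal -0.562 -0.096 -0.822
outer loop
vertex 3.394 -0.098 1.207
vertex 2.952 -0.414 1.546
vertex 3.058 0.2 1.402
endloop
endfacet
facet normal 0.670 0.742 0.019
outer loop
vertex 3.394 -0.098 1.207
vertex 3.058 0.2 1.402
vertex 3.588 -0.306 2.474
endloop
endfacet
facet normal -0.561 -0.096 -0.822
outer loop
vertex 3.058 0.2 1.402
vertex 2.952 -0.414 1.546
vertex 2.66 0.139 1.681
endloop
endfacet
facet normal 0.121 0.919 0.374
outer loop
vertex 3.058 0.2 1.402
vertex 2.66 0.139 1.681
vertex 3.588 -0.306 2.474
endloop
endfacet
facet normal -0.562 -0.096 -0.821
outer loop
vertex 2.66 0.139 1.681
vertex 2.952 -0.414 1.546
vertex 2.434 -0.247 1.881
endloop
endfacet
facet normal -0.347 0.584 0.734
outer loop
vertex 2.66 0.139 1.681
vertex 2.434 -0.247 1.881
vertex 3.588 -0.306 2.474
endloop
endfacet
facet normal -0.562 -0.096 -0.821
outer loop
vertex 2.434 -0.247 1.881
vertex 2.952 -0.414 1.546
vertex 2.511 -0.731 1.885
endloop
endfacet
facet normal -0.459 -0.066 0.886
outer loop
vertex 2.434 -0.247 1.881
vertex 2.511 -0.731 1.885
vertex 3.588 -0.306 2.474
endloop
endfacet
facet normal -0.562 -0.096 -0.821
outer loop
vertex 2.511 -0.731 1.885
vertex 2.952 -0.414 1.546
vertex 2.847 -1.029 1.69
endloop
endfacet
facet normal -0.148 -0.653 0.743
outer loop
vertex 2.511 -0.731 1.885
vertex 2.847 -1.029 1.69
vertex 3.588 -0.306 2.474
endloop
endfacet
facet normal -0.563 -0.096 -0.821
outer loop
vertex 2.847 -1.029 1.69
vertex 2.952 -0.414 1.546
vertex 3.245 -0.967 1.41
endloop
endfacet
facet normal 0.401 -0.830 0.387
outer loop
vertex 2.847 -1.029 1.69
vertex 3.245 -0.967 1.41
vertex 3.588 -0.306 2.474
endloop
endfacet
facet normal -0.563 -0.096 -0.821
outer loop
vertex 3.245 -0.967 1.41
vertex 2.952 -0.414 1.546
vertex 3.471 -0.582 1.21
endloop
endfacet
facet normal 0.868 -0.495 0.028
outer loop
vertex 3.245 -0.967 1.41
vertex 3.471 -0.582 1.21
vertex 3.588 -0.306 2.474
endloop
endfacet
facet normal -0.562 -0.095 -0.821
outer loop
vertex 3.471 -0.582 1.21
vertex 2.952 -0.414 1.546
vertex 3.394 -0.098 1.207
endloop
endfacet
facet normal 0.980 0.155 -0.125
outer loop
vertex 3.471 -0.582 1.21
vertex 3.394 -0.098 1.207
vertex 3.588 -0.306 2.474
endloop
endfacet

endsolid


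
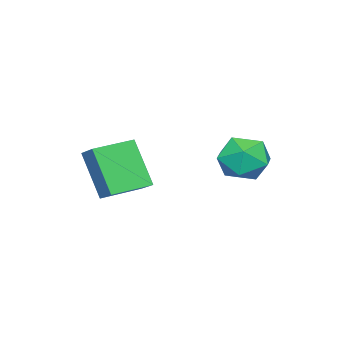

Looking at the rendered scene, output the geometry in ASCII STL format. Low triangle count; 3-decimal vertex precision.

solid 
facet normal -0.874 0.481 0.070
outer loop
vertex -0.293 -1.384 4.303
vertex 0.159 -0.636 4.809
vertex 0.113 -0.376 2.448
endloop
endfacet
facet normal -0.448 -0.741 -0.501
outer loop
vertex 1.581 -1.184 2.331
vertex -0.293 -1.384 4.303
vertex 0.113 -0.376 2.448
endloop
endfacet
facet normal -0.874 0.481 0.070
outer loop
vertex 0.113 -0.376 2.448
vertex 0.159 -0.636 4.809
vertex 0.565 0.372 2.954
endloop
endfacet
facet normal 0.189 0.469 -0.863
outer loop
vertex 0.565 0.372 2.954
vertex 1.581 -1.184 2.331
vertex 0.113 -0.376 2.448
endloop
endfacet
facet normal -0.189 -0.469 0.863
outer loop
vertex -0.293 -1.384 4.303
vertex 1.627 -1.444 4.692
vertex 0.159 -0.636 4.809
endloop
endfacet
facet normal -0.448 -0.741 -0.501
outer loop
vertex 1.175 -2.192 4.186
vertex -0.293 -1.384 4.303
vertex 1.581 -1.184 2.331
endloop
endfacet
facet normal -0.189 -0.469 0.863
outer loop
vertex 1.175 -2.192 4.186
vertex 1.627 -1.444 4.692
vertex -0.293 -1.384 4.303
endloop
endfacet
facet normal 0.448 0.741 0.501
outer loop
vertex 0.159 -0.636 4.809
vertex 1.627 -1.444 4.692
vertex 0.565 0.372 2.954
endloop
endfacet
facet normal 0.189 0.469 -0.863
outer loop
vertex 2.033 -0.436 2.837
vertex 1.581 -1.184 2.331
vertex 0.565 0.372 2.954
endloop
endfacet
facet normal 0.448 0.741 0.501
outer loop
vertex 0.565 0.372 2.954
vertex 1.627 -1.444 4.692
vertex 2.033 -0.436 2.837
endloop
endfacet
facet normal 0.874 -0.481 -0.070
outer loop
vertex 2.033 -0.436 2.837
vertex 1.175 -2.192 4.186
vertex 1.581 -1.184 2.331
endloop
endfacet
facet normal 0.874 -0.481 -0.070
outer loop
vertex 1.627 -1.444 4.692
vertex 1.175 -2.192 4.186
vertex 2.033 -0.436 2.837
endloop
endfacet
facet normal -0.832 0.353 0.428
outer loop
vertex -2.687 3.277 3.675
vertex -2.769 2.346 4.282
vertex -2.197 3.218 4.675
endloop
endfacet
facet normal -0.394 0.885 0.246
outer loop
vertex -2.687 3.277 3.675
vertex -2.197 3.218 4.675
vertex -1.663 3.693 3.82
endloop
endfacet
facet normal -0.278 0.844 -0.458
outer loop
vertex -2.687 3.277 3.675
vertex -1.663 3.693 3.82
vertex -1.904 3.114 2.898
endloop
endfacet
facet normal -0.644 0.286 -0.709
outer loop
vertex -2.687 3.277 3.675
vertex -1.904 3.114 2.898
vertex -2.588 2.281 3.184
endloop
endfacet
facet normal -0.987 -0.018 -0.162
outer loop
vertex -2.687 3.277 3.675
vertex -2.588 2.281 3.184
vertex -2.769 2.346 4.282
endloop
endfacet
facet normal 0.228 0.783 0.578
outer loop
vertex -1.663 3.693 3.82
vertex -2.197 3.218 4.675
vertex -1.112 3.019 4.516
endloop
endfacet
facet normal -0.480 -0.079 0.874
outer loop
vertex -2.197 3.218 4.675
vertex -2.769 2.346 4.282
vertex -1.796 2.186 4.802
endloop
endfacet
facet normal -0.730 -0.679 -0.080
outer loop
vertex -2.769 2.346 4.282
vertex -2.588 2.281 3.184
vertex -2.037 1.607 3.88
endloop
endfacet
facet normal -0.176 -0.187 -0.966
outer loop
vertex -2.588 2.281 3.184
vertex -1.904 3.114 2.898
vertex -1.503 2.082 3.025
endloop
endfacet
facet normal 0.417 0.717 -0.559
outer loop
vertex -1.904 3.114 2.898
vertex -1.663 3.693 3.82
vertex -0.931 2.954 3.418
endloop
endfacet
facet normal 0.644 -0.286 0.709
outer loop
vertex -1.013 2.023 4.025
vertex -1.112 3.019 4.516
vertex -1.796 2.186 4.802
endloop
endfacet
facet normal 0.278 -0.844 0.458
outer loop
vertex -1.013 2.023 4.025
vertex -1.796 2.186 4.802
vertex -2.037 1.607 3.88
endloop
endfacet
facet normal 0.394 -0.885 -0.246
outer loop
vertex -1.013 2.023 4.025
vertex -2.037 1.607 3.88
vertex -1.503 2.082 3.025
endloop
endfacet
facet normal 0.832 -0.353 -0.428
outer loop
vertex -1.013 2.023 4.025
vertex -1.503 2.082 3.025
vertex -0.931 2.954 3.418
endloop
endfacet
facet normal 0.987 0.018 0.162
outer loop
vertex -1.013 2.023 4.025
vertex -0.931 2.954 3.418
vertex -1.112 3.019 4.516
endloop
endfacet
facet normal 0.176 0.187 0.966
outer loop
vertex -1.796 2.186 4.802
vertex -1.112 3.019 4.516
vertex -2.197 3.218 4.675
endloop
endfacet
facet normal -0.417 -0.717 0.559
outer loop
vertex -2.037 1.607 3.88
vertex -1.796 2.186 4.802
vertex -2.769 2.346 4.282
endloop
endfacet
facet normal -0.228 -0.783 -0.578
outer loop
vertex -1.503 2.082 3.025
vertex -2.037 1.607 3.88
vertex -2.588 2.281 3.184
endloop
endfacet
facet normal 0.480 0.079 -0.874
outer loop
vertex -0.931 2.954 3.418
vertex -1.503 2.082 3.025
vertex -1.904 3.114 2.898
endloop
endfacet
facet normal 0.730 0.679 0.080
outer loop
vertex -1.112 3.019 4.516
vertex -0.931 2.954 3.418
vertex -1.663 3.693 3.82
endloop
endfacet

endsolid


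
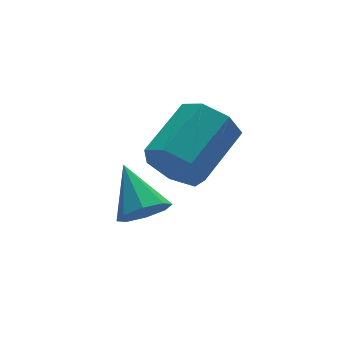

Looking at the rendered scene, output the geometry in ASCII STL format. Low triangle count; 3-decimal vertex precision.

solid 
facet normal -0.828 -0.420 -0.373
outer loop
vertex -1.248 -3.825 -0.929
vertex -1.75 -3.537 -0.138
vertex -1.613 -3.058 -0.982
endloop
endfacet
facet normal 0.362 0.108 -0.926
outer loop
vertex -1.248 -3.825 -0.929
vertex -1.613 -3.058 -0.982
vertex 0.432 -2.971 -0.173
endloop
endfacet
facet normal 0.362 0.107 -0.926
outer loop
vertex 0.432 -2.971 -0.173
vertex -1.613 -3.058 -0.982
vertex 0.067 -2.205 -0.227
endloop
endfacet
facet normal 0.827 0.421 0.372
outer loop
vertex 0.432 -2.971 -0.173
vertex 0.067 -2.205 -0.227
vertex -0.07 -2.683 0.618
endloop
endfacet
facet normal -0.828 -0.420 -0.373
outer loop
vertex -1.613 -3.058 -0.982
vertex -1.75 -3.537 -0.138
vertex -2.081 -2.652 -0.4
endloop
endfacet
facet normal -0.110 0.771 -0.627
outer loop
vertex -1.613 -3.058 -0.982
vertex -2.081 -2.652 -0.4
vertex 0.067 -2.205 -0.227
endloop
endfacet
facet normal -0.110 0.772 -0.626
outer loop
vertex 0.067 -2.205 -0.227
vertex -2.081 -2.652 -0.4
vertex -0.401 -1.799 0.356
endloop
endfacet
facet normal 0.828 0.420 0.372
outer loop
vertex 0.067 -2.205 -0.227
vertex -0.401 -1.799 0.356
vertex -0.07 -2.683 0.618
endloop
endfacet
facet normal -0.828 -0.420 -0.372
outer loop
vertex -2.081 -2.652 -0.4
vertex -1.75 -3.537 -0.138
vertex -2.3 -2.912 0.38
endloop
endfacet
facet normal -0.499 0.854 0.145
outer loop
vertex -2.081 -2.652 -0.4
vertex -2.3 -2.912 0.38
vertex -0.401 -1.799 0.356
endloop
endfacet
facet normal -0.499 0.854 0.145
outer loop
vertex -0.401 -1.799 0.356
vertex -2.3 -2.912 0.38
vertex -0.62 -2.059 1.135
endloop
endfacet
facet normal 0.827 0.420 0.373
outer loop
vertex -0.401 -1.799 0.356
vertex -0.62 -2.059 1.135
vertex -0.07 -2.683 0.618
endloop
endfacet
facet normal -0.828 -0.420 -0.372
outer loop
vertex -2.3 -2.912 0.38
vertex -1.75 -3.537 -0.138
vertex -2.105 -3.642 0.77
endloop
endfacet
facet normal -0.512 0.294 0.807
outer loop
vertex -2.3 -2.912 0.38
vertex -2.105 -3.642 0.77
vertex -0.62 -2.059 1.135
endloop
endfacet
facet normal -0.512 0.294 0.807
outer loop
vertex -0.62 -2.059 1.135
vertex -2.105 -3.642 0.77
vertex -0.425 -2.789 1.525
endloop
endfacet
facet normal 0.827 0.420 0.373
outer loop
vertex -0.62 -2.059 1.135
vertex -0.425 -2.789 1.525
vertex -0.07 -2.683 0.618
endloop
endfacet
facet normal -0.827 -0.420 -0.372
outer loop
vertex -2.105 -3.642 0.77
vertex -1.75 -3.537 -0.138
vertex -1.642 -4.293 0.476
endloop
endfacet
facet normal -0.139 -0.488 0.862
outer loop
vertex -2.105 -3.642 0.77
vertex -1.642 -4.293 0.476
vertex -0.425 -2.789 1.525
endloop
endfacet
facet normal -0.140 -0.488 0.862
outer loop
vertex -0.425 -2.789 1.525
vertex -1.642 -4.293 0.476
vertex 0.038 -3.439 1.232
endloop
endfacet
facet normal 0.827 0.421 0.373
outer loop
vertex -0.425 -2.789 1.525
vertex 0.038 -3.439 1.232
vertex -0.07 -2.683 0.618
endloop
endfacet
facet normal -0.827 -0.421 -0.372
outer loop
vertex -1.642 -4.293 0.476
vertex -1.75 -3.537 -0.138
vertex -1.261 -4.374 -0.279
endloop
endfacet
facet normal 0.338 -0.902 0.267
outer loop
vertex -1.642 -4.293 0.476
vertex -1.261 -4.374 -0.279
vertex 0.038 -3.439 1.232
endloop
endfacet
facet normal 0.338 -0.902 0.268
outer loop
vertex 0.038 -3.439 1.232
vertex -1.261 -4.374 -0.279
vertex 0.419 -3.521 0.476
endloop
endfacet
facet normal 0.828 0.420 0.372
outer loop
vertex 0.038 -3.439 1.232
vertex 0.419 -3.521 0.476
vertex -0.07 -2.683 0.618
endloop
endfacet
facet normal -0.827 -0.421 -0.372
outer loop
vertex -1.261 -4.374 -0.279
vertex -1.75 -3.537 -0.138
vertex -1.248 -3.825 -0.929
endloop
endfacet
facet normal 0.561 -0.638 -0.528
outer loop
vertex -1.261 -4.374 -0.279
vertex -1.248 -3.825 -0.929
vertex 0.419 -3.521 0.476
endloop
endfacet
facet normal 0.561 -0.637 -0.528
outer loop
vertex 0.419 -3.521 0.476
vertex -1.248 -3.825 -0.929
vertex 0.432 -2.971 -0.173
endloop
endfacet
facet normal 0.828 0.420 0.372
outer loop
vertex 0.419 -3.521 0.476
vertex 0.432 -2.971 -0.173
vertex -0.07 -2.683 0.618
endloop
endfacet
facet normal -0.069 -0.806 -0.588
outer loop
vertex -1.427 -2.908 -2.246
vertex -2.191 -2.693 -2.451
vertex -1.444 -2.537 -2.752
endloop
endfacet
facet normal 0.944 0.281 0.174
outer loop
vertex -1.427 -2.908 -2.246
vertex -1.444 -2.537 -2.752
vertex -2.069 -1.267 -1.409
endloop
endfacet
facet normal -0.069 -0.805 -0.589
outer loop
vertex -1.444 -2.537 -2.752
vertex -2.191 -2.693 -2.451
vertex -1.899 -2.257 -3.081
endloop
endfacet
facet normal 0.657 0.676 -0.333
outer loop
vertex -1.444 -2.537 -2.752
vertex -1.899 -2.257 -3.081
vertex -2.069 -1.267 -1.409
endloop
endfacet
facet normal -0.069 -0.805 -0.589
outer loop
vertex -1.899 -2.257 -3.081
vertex -2.191 -2.693 -2.451
vertex -2.525 -2.232 -3.042
endloop
endfacet
facet normal 0.003 0.861 -0.509
outer loop
vertex -1.899 -2.257 -3.081
vertex -2.525 -2.232 -3.042
vertex -2.069 -1.267 -1.409
endloop
endfacet
facet normal -0.070 -0.805 -0.589
outer loop
vertex -2.525 -2.232 -3.042
vertex -2.191 -2.693 -2.451
vertex -2.955 -2.477 -2.656
endloop
endfacet
facet normal -0.639 0.727 -0.251
outer loop
vertex -2.525 -2.232 -3.042
vertex -2.955 -2.477 -2.656
vertex -2.069 -1.267 -1.409
endloop
endfacet
facet normal -0.070 -0.805 -0.589
outer loop
vertex -2.955 -2.477 -2.656
vertex -2.191 -2.693 -2.451
vertex -2.938 -2.848 -2.151
endloop
endfacet
facet normal -0.890 0.353 0.289
outer loop
vertex -2.955 -2.477 -2.656
vertex -2.938 -2.848 -2.151
vertex -2.069 -1.267 -1.409
endloop
endfacet
facet normal -0.069 -0.806 -0.588
outer loop
vertex -2.938 -2.848 -2.151
vertex -2.191 -2.693 -2.451
vertex -2.483 -3.128 -1.821
endloop
endfacet
facet normal -0.603 -0.042 0.796
outer loop
vertex -2.938 -2.848 -2.151
vertex -2.483 -3.128 -1.821
vertex -2.069 -1.267 -1.409
endloop
endfacet
facet normal -0.069 -0.806 -0.588
outer loop
vertex -2.483 -3.128 -1.821
vertex -2.191 -2.693 -2.451
vertex -1.857 -3.153 -1.86
endloop
endfacet
facet normal 0.052 -0.227 0.973
outer loop
vertex -2.483 -3.128 -1.821
vertex -1.857 -3.153 -1.86
vertex -2.069 -1.267 -1.409
endloop
endfacet
facet normal -0.069 -0.806 -0.588
outer loop
vertex -1.857 -3.153 -1.86
vertex -2.191 -2.693 -2.451
vertex -1.427 -2.908 -2.246
endloop
endfacet
facet normal 0.694 -0.093 0.714
outer loop
vertex -1.857 -3.153 -1.86
vertex -1.427 -2.908 -2.246
vertex -2.069 -1.267 -1.409
endloop
endfacet

endsolid


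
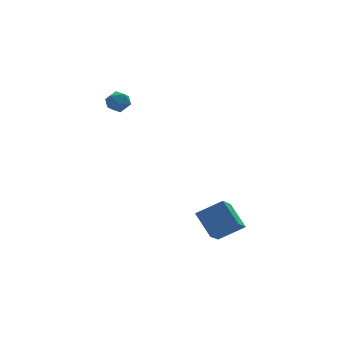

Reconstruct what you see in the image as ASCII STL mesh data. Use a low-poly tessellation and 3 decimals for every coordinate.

solid 
facet normal -0.886 0.187 -0.425
outer loop
vertex -2.735 3.997 3.188
vertex -3.022 3.51 3.572
vertex -2.996 4.153 3.8
endloop
endfacet
facet normal -0.484 0.776 -0.404
outer loop
vertex -2.735 3.997 3.188
vertex -2.996 4.153 3.8
vertex -2.399 4.423 3.604
endloop
endfacet
facet normal 0.124 0.642 -0.757
outer loop
vertex -2.735 3.997 3.188
vertex -2.399 4.423 3.604
vertex -2.056 3.945 3.255
endloop
endfacet
facet normal 0.096 -0.030 -0.995
outer loop
vertex -2.735 3.997 3.188
vertex -2.056 3.945 3.255
vertex -2.442 3.381 3.235
endloop
endfacet
facet normal -0.528 -0.312 -0.790
outer loop
vertex -2.735 3.997 3.188
vertex -2.442 3.381 3.235
vertex -3.022 3.51 3.572
endloop
endfacet
facet normal -0.319 0.906 0.277
outer loop
vertex -2.399 4.423 3.604
vertex -2.996 4.153 3.8
vertex -2.478 4.199 4.245
endloop
endfacet
facet normal -0.969 -0.047 0.243
outer loop
vertex -2.996 4.153 3.8
vertex -3.022 3.51 3.572
vertex -2.864 3.635 4.225
endloop
endfacet
facet normal -0.391 -0.853 -0.346
outer loop
vertex -3.022 3.51 3.572
vertex -2.442 3.381 3.235
vertex -2.521 3.157 3.876
endloop
endfacet
facet normal 0.618 -0.399 -0.678
outer loop
vertex -2.442 3.381 3.235
vertex -2.056 3.945 3.255
vertex -1.924 3.427 3.68
endloop
endfacet
facet normal 0.663 0.689 -0.292
outer loop
vertex -2.056 3.945 3.255
vertex -2.399 4.423 3.604
vertex -1.898 4.07 3.908
endloop
endfacet
facet normal -0.096 0.030 0.995
outer loop
vertex -2.185 3.583 4.292
vertex -2.478 4.199 4.245
vertex -2.864 3.635 4.225
endloop
endfacet
facet normal -0.124 -0.642 0.757
outer loop
vertex -2.185 3.583 4.292
vertex -2.864 3.635 4.225
vertex -2.521 3.157 3.876
endloop
endfacet
facet normal 0.484 -0.776 0.404
outer loop
vertex -2.185 3.583 4.292
vertex -2.521 3.157 3.876
vertex -1.924 3.427 3.68
endloop
endfacet
facet normal 0.886 -0.187 0.425
outer loop
vertex -2.185 3.583 4.292
vertex -1.924 3.427 3.68
vertex -1.898 4.07 3.908
endloop
endfacet
facet normal 0.528 0.312 0.790
outer loop
vertex -2.185 3.583 4.292
vertex -1.898 4.07 3.908
vertex -2.478 4.199 4.245
endloop
endfacet
facet normal -0.618 0.399 0.678
outer loop
vertex -2.864 3.635 4.225
vertex -2.478 4.199 4.245
vertex -2.996 4.153 3.8
endloop
endfacet
facet normal -0.663 -0.689 0.292
outer loop
vertex -2.521 3.157 3.876
vertex -2.864 3.635 4.225
vertex -3.022 3.51 3.572
endloop
endfacet
facet normal 0.319 -0.906 -0.277
outer loop
vertex -1.924 3.427 3.68
vertex -2.521 3.157 3.876
vertex -2.442 3.381 3.235
endloop
endfacet
facet normal 0.969 0.047 -0.243
outer loop
vertex -1.898 4.07 3.908
vertex -1.924 3.427 3.68
vertex -2.056 3.945 3.255
endloop
endfacet
facet normal 0.391 0.853 0.346
outer loop
vertex -2.478 4.199 4.245
vertex -1.898 4.07 3.908
vertex -2.399 4.423 3.604
endloop
endfacet
facet normal -0.849 0.116 -0.515
outer loop
vertex 0.605 -1.804 -2.644
vertex 0.162 -0.712 -1.668
vertex 1.21 -0.858 -3.429
endloop
endfacet
facet normal 0.289 -0.714 -0.637
outer loop
vertex 2.458 -1.028 -2.672
vertex 0.605 -1.804 -2.644
vertex 1.21 -0.858 -3.429
endloop
endfacet
facet normal -0.849 0.115 -0.515
outer loop
vertex 1.21 -0.858 -3.429
vertex 0.162 -0.712 -1.668
vertex 0.766 0.234 -2.453
endloop
endfacet
facet normal 0.441 0.691 -0.572
outer loop
vertex 0.766 0.234 -2.453
vertex 2.458 -1.028 -2.672
vertex 1.21 -0.858 -3.429
endloop
endfacet
facet normal -0.441 -0.691 0.573
outer loop
vertex 0.605 -1.804 -2.644
vertex 1.41 -0.882 -0.911
vertex 0.162 -0.712 -1.668
endloop
endfacet
facet normal 0.289 -0.714 -0.638
outer loop
vertex 1.854 -1.974 -1.887
vertex 0.605 -1.804 -2.644
vertex 2.458 -1.028 -2.672
endloop
endfacet
facet normal -0.441 -0.691 0.573
outer loop
vertex 1.854 -1.974 -1.887
vertex 1.41 -0.882 -0.911
vertex 0.605 -1.804 -2.644
endloop
endfacet
facet normal -0.289 0.714 0.638
outer loop
vertex 0.162 -0.712 -1.668
vertex 1.41 -0.882 -0.911
vertex 0.766 0.234 -2.453
endloop
endfacet
facet normal 0.441 0.691 -0.573
outer loop
vertex 2.015 0.064 -1.696
vertex 2.458 -1.028 -2.672
vertex 0.766 0.234 -2.453
endloop
endfacet
facet normal -0.289 0.714 0.638
outer loop
vertex 0.766 0.234 -2.453
vertex 1.41 -0.882 -0.911
vertex 2.015 0.064 -1.696
endloop
endfacet
facet normal 0.850 -0.115 0.515
outer loop
vertex 2.015 0.064 -1.696
vertex 1.854 -1.974 -1.887
vertex 2.458 -1.028 -2.672
endloop
endfacet
facet normal 0.849 -0.115 0.515
outer loop
vertex 1.41 -0.882 -0.911
vertex 1.854 -1.974 -1.887
vertex 2.015 0.064 -1.696
endloop
endfacet

endsolid


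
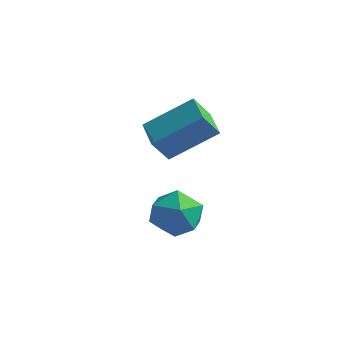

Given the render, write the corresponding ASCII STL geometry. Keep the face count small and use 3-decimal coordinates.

solid 
facet normal -0.451 0.672 0.587
outer loop
vertex -2.569 3.703 -2.726
vertex -3.329 3.126 -2.649
vertex -2.611 3.058 -2.02
endloop
endfacet
facet normal 0.258 0.706 0.660
outer loop
vertex -2.569 3.703 -2.726
vertex -2.611 3.058 -2.02
vertex -1.79 3.199 -2.492
endloop
endfacet
facet normal 0.539 0.842 0.019
outer loop
vertex -2.569 3.703 -2.726
vertex -1.79 3.199 -2.492
vertex -2.001 3.355 -3.412
endloop
endfacet
facet normal 0.003 0.893 -0.451
outer loop
vertex -2.569 3.703 -2.726
vertex -2.001 3.355 -3.412
vertex -2.952 3.309 -3.509
endloop
endfacet
facet normal -0.608 0.788 -0.099
outer loop
vertex -2.569 3.703 -2.726
vertex -2.952 3.309 -3.509
vertex -3.329 3.126 -2.649
endloop
endfacet
facet normal 0.489 0.063 0.870
outer loop
vertex -1.79 3.199 -2.492
vertex -2.611 3.058 -2.02
vertex -2.068 2.311 -2.271
endloop
endfacet
facet normal -0.658 0.009 0.753
outer loop
vertex -2.611 3.058 -2.02
vertex -3.329 3.126 -2.649
vertex -3.019 2.265 -2.368
endloop
endfacet
facet normal -0.913 0.197 -0.358
outer loop
vertex -3.329 3.126 -2.649
vertex -2.952 3.309 -3.509
vertex -3.23 2.421 -3.288
endloop
endfacet
facet normal 0.077 0.367 -0.927
outer loop
vertex -2.952 3.309 -3.509
vertex -2.001 3.355 -3.412
vertex -2.409 2.562 -3.76
endloop
endfacet
facet normal 0.944 0.285 -0.168
outer loop
vertex -2.001 3.355 -3.412
vertex -1.79 3.199 -2.492
vertex -1.691 2.494 -3.131
endloop
endfacet
facet normal -0.003 -0.893 0.451
outer loop
vertex -2.451 1.917 -3.054
vertex -2.068 2.311 -2.271
vertex -3.019 2.265 -2.368
endloop
endfacet
facet normal -0.539 -0.842 -0.019
outer loop
vertex -2.451 1.917 -3.054
vertex -3.019 2.265 -2.368
vertex -3.23 2.421 -3.288
endloop
endfacet
facet normal -0.258 -0.706 -0.660
outer loop
vertex -2.451 1.917 -3.054
vertex -3.23 2.421 -3.288
vertex -2.409 2.562 -3.76
endloop
endfacet
facet normal 0.451 -0.672 -0.587
outer loop
vertex -2.451 1.917 -3.054
vertex -2.409 2.562 -3.76
vertex -1.691 2.494 -3.131
endloop
endfacet
facet normal 0.608 -0.788 0.099
outer loop
vertex -2.451 1.917 -3.054
vertex -1.691 2.494 -3.131
vertex -2.068 2.311 -2.271
endloop
endfacet
facet normal -0.077 -0.367 0.927
outer loop
vertex -3.019 2.265 -2.368
vertex -2.068 2.311 -2.271
vertex -2.611 3.058 -2.02
endloop
endfacet
facet normal -0.944 -0.285 0.168
outer loop
vertex -3.23 2.421 -3.288
vertex -3.019 2.265 -2.368
vertex -3.329 3.126 -2.649
endloop
endfacet
facet normal -0.489 -0.063 -0.870
outer loop
vertex -2.409 2.562 -3.76
vertex -3.23 2.421 -3.288
vertex -2.952 3.309 -3.509
endloop
endfacet
facet normal 0.658 -0.009 -0.753
outer loop
vertex -1.691 2.494 -3.131
vertex -2.409 2.562 -3.76
vertex -2.001 3.355 -3.412
endloop
endfacet
facet normal 0.913 -0.197 0.358
outer loop
vertex -2.068 2.311 -2.271
vertex -1.691 2.494 -3.131
vertex -1.79 3.199 -2.492
endloop
endfacet
facet normal -0.303 -0.471 0.828
outer loop
vertex -2.015 3.527 1.162
vertex -2.813 4.312 1.317
vertex -3.2 2.522 0.157
endloop
endfacet
facet normal 0.706 -0.695 -0.137
outer loop
vertex -2.887 3.008 -0.697
vertex -2.015 3.527 1.162
vertex -3.2 2.522 0.157
endloop
endfacet
facet normal -0.304 -0.471 0.828
outer loop
vertex -3.2 2.522 0.157
vertex -2.813 4.312 1.317
vertex -3.997 3.308 0.311
endloop
endfacet
facet normal -0.640 -0.543 -0.544
outer loop
vertex -3.997 3.308 0.311
vertex -2.887 3.008 -0.697
vertex -3.2 2.522 0.157
endloop
endfacet
facet normal 0.640 0.543 0.544
outer loop
vertex -2.015 3.527 1.162
vertex -2.5 4.798 0.463
vertex -2.813 4.312 1.317
endloop
endfacet
facet normal 0.706 -0.695 -0.137
outer loop
vertex -1.703 4.012 0.309
vertex -2.015 3.527 1.162
vertex -2.887 3.008 -0.697
endloop
endfacet
facet normal 0.640 0.543 0.543
outer loop
vertex -1.703 4.012 0.309
vertex -2.5 4.798 0.463
vertex -2.015 3.527 1.162
endloop
endfacet
facet normal -0.706 0.695 0.137
outer loop
vertex -2.813 4.312 1.317
vertex -2.5 4.798 0.463
vertex -3.997 3.308 0.311
endloop
endfacet
facet normal -0.640 -0.543 -0.543
outer loop
vertex -3.685 3.793 -0.542
vertex -2.887 3.008 -0.697
vertex -3.997 3.308 0.311
endloop
endfacet
facet normal -0.706 0.695 0.137
outer loop
vertex -3.997 3.308 0.311
vertex -2.5 4.798 0.463
vertex -3.685 3.793 -0.542
endloop
endfacet
facet normal 0.303 0.472 -0.828
outer loop
vertex -3.685 3.793 -0.542
vertex -1.703 4.012 0.309
vertex -2.887 3.008 -0.697
endloop
endfacet
facet normal 0.304 0.470 -0.829
outer loop
vertex -2.5 4.798 0.463
vertex -1.703 4.012 0.309
vertex -3.685 3.793 -0.542
endloop
endfacet

endsolid


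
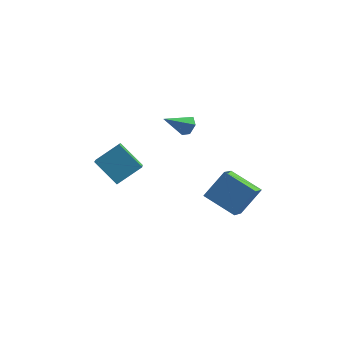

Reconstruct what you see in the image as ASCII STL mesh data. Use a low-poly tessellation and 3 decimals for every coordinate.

solid 
facet normal -0.885 0.269 0.380
outer loop
vertex 2.503 -1.324 0.504
vertex 2.518 0.252 -0.575
vertex 1.586 -2.302 -0.939
endloop
endfacet
facet normal -0.008 -0.825 0.565
outer loop
vertex 3.462 -2.872 -1.745
vertex 2.503 -1.324 0.504
vertex 1.586 -2.302 -0.939
endloop
endfacet
facet normal -0.885 0.269 0.380
outer loop
vertex 1.586 -2.302 -0.939
vertex 2.518 0.252 -0.575
vertex 1.601 -0.726 -2.018
endloop
endfacet
facet normal -0.466 -0.497 -0.732
outer loop
vertex 1.601 -0.726 -2.018
vertex 3.462 -2.872 -1.745
vertex 1.586 -2.302 -0.939
endloop
endfacet
facet normal 0.466 0.497 0.732
outer loop
vertex 2.503 -1.324 0.504
vertex 4.394 -0.318 -1.381
vertex 2.518 0.252 -0.575
endloop
endfacet
facet normal -0.008 -0.825 0.565
outer loop
vertex 4.379 -1.894 -0.302
vertex 2.503 -1.324 0.504
vertex 3.462 -2.872 -1.745
endloop
endfacet
facet normal 0.466 0.497 0.732
outer loop
vertex 4.379 -1.894 -0.302
vertex 4.394 -0.318 -1.381
vertex 2.503 -1.324 0.504
endloop
endfacet
facet normal 0.008 0.825 -0.565
outer loop
vertex 2.518 0.252 -0.575
vertex 4.394 -0.318 -1.381
vertex 1.601 -0.726 -2.018
endloop
endfacet
facet normal -0.466 -0.497 -0.732
outer loop
vertex 3.477 -1.296 -2.824
vertex 3.462 -2.872 -1.745
vertex 1.601 -0.726 -2.018
endloop
endfacet
facet normal 0.008 0.825 -0.565
outer loop
vertex 1.601 -0.726 -2.018
vertex 4.394 -0.318 -1.381
vertex 3.477 -1.296 -2.824
endloop
endfacet
facet normal 0.885 -0.269 -0.380
outer loop
vertex 3.477 -1.296 -2.824
vertex 4.379 -1.894 -0.302
vertex 3.462 -2.872 -1.745
endloop
endfacet
facet normal 0.885 -0.269 -0.380
outer loop
vertex 4.394 -0.318 -1.381
vertex 4.379 -1.894 -0.302
vertex 3.477 -1.296 -2.824
endloop
endfacet
facet normal -0.727 0.245 0.641
outer loop
vertex -4.32 -3.149 1.348
vertex -3.17 -2.183 2.284
vertex -4.794 -1.425 0.153
endloop
endfacet
facet normal -0.650 -0.546 -0.529
outer loop
vertex -3.39 -1.897 -1.084
vertex -4.32 -3.149 1.348
vertex -4.794 -1.425 0.153
endloop
endfacet
facet normal -0.727 0.244 0.641
outer loop
vertex -4.794 -1.425 0.153
vertex -3.17 -2.183 2.284
vertex -3.644 -0.46 1.09
endloop
endfacet
facet normal -0.220 0.802 -0.556
outer loop
vertex -3.644 -0.46 1.09
vertex -3.39 -1.897 -1.084
vertex -4.794 -1.425 0.153
endloop
endfacet
facet normal 0.221 -0.801 0.556
outer loop
vertex -4.32 -3.149 1.348
vertex -1.766 -2.655 1.047
vertex -3.17 -2.183 2.284
endloop
endfacet
facet normal -0.650 -0.546 -0.529
outer loop
vertex -2.916 -3.62 0.11
vertex -4.32 -3.149 1.348
vertex -3.39 -1.897 -1.084
endloop
endfacet
facet normal 0.221 -0.802 0.555
outer loop
vertex -2.916 -3.62 0.11
vertex -1.766 -2.655 1.047
vertex -4.32 -3.149 1.348
endloop
endfacet
facet normal 0.650 0.546 0.529
outer loop
vertex -3.17 -2.183 2.284
vertex -1.766 -2.655 1.047
vertex -3.644 -0.46 1.09
endloop
endfacet
facet normal -0.221 0.802 -0.556
outer loop
vertex -2.24 -0.931 -0.148
vertex -3.39 -1.897 -1.084
vertex -3.644 -0.46 1.09
endloop
endfacet
facet normal 0.650 0.546 0.529
outer loop
vertex -3.644 -0.46 1.09
vertex -1.766 -2.655 1.047
vertex -2.24 -0.931 -0.148
endloop
endfacet
facet normal 0.727 -0.244 -0.641
outer loop
vertex -2.24 -0.931 -0.148
vertex -2.916 -3.62 0.11
vertex -3.39 -1.897 -1.084
endloop
endfacet
facet normal 0.727 -0.244 -0.641
outer loop
vertex -1.766 -2.655 1.047
vertex -2.916 -3.62 0.11
vertex -2.24 -0.931 -0.148
endloop
endfacet
facet normal 0.666 0.494 -0.558
outer loop
vertex 0.253 0.571 3.303
vertex 0.023 0.245 2.74
vertex -0.261 0.844 2.931
endloop
endfacet
facet normal -0.262 0.569 0.779
outer loop
vertex 0.253 0.571 3.303
vertex -0.261 0.844 2.931
vertex -1.123 -0.605 3.7
endloop
endfacet
facet normal 0.667 0.494 -0.557
outer loop
vertex -0.261 0.844 2.931
vertex 0.023 0.245 2.74
vertex -0.49 0.518 2.368
endloop
endfacet
facet normal -0.849 0.527 0.040
outer loop
vertex -0.261 0.844 2.931
vertex -0.49 0.518 2.368
vertex -1.123 -0.605 3.7
endloop
endfacet
facet normal 0.667 0.493 -0.558
outer loop
vertex -0.49 0.518 2.368
vertex 0.023 0.245 2.74
vertex -0.206 -0.082 2.177
endloop
endfacet
facet normal -0.806 -0.205 -0.556
outer loop
vertex -0.49 0.518 2.368
vertex -0.206 -0.082 2.177
vertex -1.123 -0.605 3.7
endloop
endfacet
facet normal 0.667 0.494 -0.558
outer loop
vertex -0.206 -0.082 2.177
vertex 0.023 0.245 2.74
vertex 0.307 -0.354 2.549
endloop
endfacet
facet normal -0.175 -0.894 -0.412
outer loop
vertex -0.206 -0.082 2.177
vertex 0.307 -0.354 2.549
vertex -1.123 -0.605 3.7
endloop
endfacet
facet normal 0.666 0.494 -0.559
outer loop
vertex 0.307 -0.354 2.549
vertex 0.023 0.245 2.74
vertex 0.537 -0.028 3.111
endloop
endfacet
facet normal 0.411 -0.851 0.325
outer loop
vertex 0.307 -0.354 2.549
vertex 0.537 -0.028 3.111
vertex -1.123 -0.605 3.7
endloop
endfacet
facet normal 0.666 0.495 -0.558
outer loop
vertex 0.537 -0.028 3.111
vertex 0.023 0.245 2.74
vertex 0.253 0.571 3.303
endloop
endfacet
facet normal 0.369 -0.121 0.922
outer loop
vertex 0.537 -0.028 3.111
vertex 0.253 0.571 3.303
vertex -1.123 -0.605 3.7
endloop
endfacet

endsolid


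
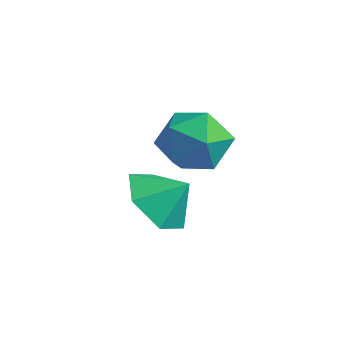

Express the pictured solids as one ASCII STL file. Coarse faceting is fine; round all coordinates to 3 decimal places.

solid 
facet normal -0.579 -0.473 -0.664
outer loop
vertex 3.826 -3.921 -1.178
vertex 3.164 -4.228 -0.382
vertex 2.993 -3.295 -0.897
endloop
endfacet
facet normal 0.576 0.811 -0.100
outer loop
vertex 3.826 -3.921 -1.178
vertex 2.993 -3.295 -0.897
vertex 3.796 -3.712 0.342
endloop
endfacet
facet normal -0.580 -0.473 -0.664
outer loop
vertex 2.993 -3.295 -0.897
vertex 3.164 -4.228 -0.382
vertex 2.331 -3.601 -0.101
endloop
endfacet
facet normal -0.030 0.941 0.336
outer loop
vertex 2.993 -3.295 -0.897
vertex 2.331 -3.601 -0.101
vertex 3.796 -3.712 0.342
endloop
endfacet
facet normal -0.580 -0.472 -0.664
outer loop
vertex 2.331 -3.601 -0.101
vertex 3.164 -4.228 -0.382
vertex 2.502 -4.535 0.414
endloop
endfacet
facet normal -0.230 0.437 0.869
outer loop
vertex 2.331 -3.601 -0.101
vertex 2.502 -4.535 0.414
vertex 3.796 -3.712 0.342
endloop
endfacet
facet normal -0.579 -0.474 -0.664
outer loop
vertex 2.502 -4.535 0.414
vertex 3.164 -4.228 -0.382
vertex 3.336 -5.161 0.134
endloop
endfacet
facet normal 0.178 -0.195 0.965
outer loop
vertex 2.502 -4.535 0.414
vertex 3.336 -5.161 0.134
vertex 3.796 -3.712 0.342
endloop
endfacet
facet normal -0.579 -0.474 -0.664
outer loop
vertex 3.336 -5.161 0.134
vertex 3.164 -4.228 -0.382
vertex 3.998 -4.854 -0.662
endloop
endfacet
facet normal 0.785 -0.325 0.528
outer loop
vertex 3.336 -5.161 0.134
vertex 3.998 -4.854 -0.662
vertex 3.796 -3.712 0.342
endloop
endfacet
facet normal -0.579 -0.474 -0.664
outer loop
vertex 3.998 -4.854 -0.662
vertex 3.164 -4.228 -0.382
vertex 3.826 -3.921 -1.178
endloop
endfacet
facet normal 0.984 0.179 -0.005
outer loop
vertex 3.998 -4.854 -0.662
vertex 3.826 -3.921 -1.178
vertex 3.796 -3.712 0.342
endloop
endfacet
facet normal -0.326 -0.140 0.935
outer loop
vertex 1.196 -1.845 0.949
vertex 1.905 -2.696 1.069
vertex 2.225 -1.662 1.335
endloop
endfacet
facet normal -0.378 0.547 0.747
outer loop
vertex 1.196 -1.845 0.949
vertex 2.225 -1.662 1.335
vertex 1.775 -0.961 0.595
endloop
endfacet
facet normal -0.793 0.586 0.168
outer loop
vertex 1.196 -1.845 0.949
vertex 1.775 -0.961 0.595
vertex 1.177 -1.562 -0.129
endloop
endfacet
facet normal -0.997 -0.076 -0.002
outer loop
vertex 1.196 -1.845 0.949
vertex 1.177 -1.562 -0.129
vertex 1.258 -2.634 0.164
endloop
endfacet
facet normal -0.709 -0.524 0.471
outer loop
vertex 1.196 -1.845 0.949
vertex 1.258 -2.634 0.164
vertex 1.905 -2.696 1.069
endloop
endfacet
facet normal 0.274 0.776 0.568
outer loop
vertex 1.775 -0.961 0.595
vertex 2.225 -1.662 1.335
vertex 2.842 -1.266 0.496
endloop
endfacet
facet normal 0.358 -0.335 0.872
outer loop
vertex 2.225 -1.662 1.335
vertex 1.905 -2.696 1.069
vertex 2.923 -2.338 0.789
endloop
endfacet
facet normal -0.262 -0.957 0.122
outer loop
vertex 1.905 -2.696 1.069
vertex 1.258 -2.634 0.164
vertex 2.325 -2.939 0.065
endloop
endfacet
facet normal -0.728 -0.231 -0.645
outer loop
vertex 1.258 -2.634 0.164
vertex 1.177 -1.562 -0.129
vertex 1.875 -2.238 -0.675
endloop
endfacet
facet normal -0.397 0.840 -0.369
outer loop
vertex 1.177 -1.562 -0.129
vertex 1.775 -0.961 0.595
vertex 2.195 -1.204 -0.409
endloop
endfacet
facet normal 0.997 0.076 0.002
outer loop
vertex 2.904 -2.055 -0.289
vertex 2.842 -1.266 0.496
vertex 2.923 -2.338 0.789
endloop
endfacet
facet normal 0.793 -0.586 -0.168
outer loop
vertex 2.904 -2.055 -0.289
vertex 2.923 -2.338 0.789
vertex 2.325 -2.939 0.065
endloop
endfacet
facet normal 0.378 -0.547 -0.747
outer loop
vertex 2.904 -2.055 -0.289
vertex 2.325 -2.939 0.065
vertex 1.875 -2.238 -0.675
endloop
endfacet
facet normal 0.326 0.140 -0.935
outer loop
vertex 2.904 -2.055 -0.289
vertex 1.875 -2.238 -0.675
vertex 2.195 -1.204 -0.409
endloop
endfacet
facet normal 0.709 0.524 -0.471
outer loop
vertex 2.904 -2.055 -0.289
vertex 2.195 -1.204 -0.409
vertex 2.842 -1.266 0.496
endloop
endfacet
facet normal 0.728 0.231 0.645
outer loop
vertex 2.923 -2.338 0.789
vertex 2.842 -1.266 0.496
vertex 2.225 -1.662 1.335
endloop
endfacet
facet normal 0.397 -0.840 0.369
outer loop
vertex 2.325 -2.939 0.065
vertex 2.923 -2.338 0.789
vertex 1.905 -2.696 1.069
endloop
endfacet
facet normal -0.274 -0.776 -0.568
outer loop
vertex 1.875 -2.238 -0.675
vertex 2.325 -2.939 0.065
vertex 1.258 -2.634 0.164
endloop
endfacet
facet normal -0.358 0.335 -0.872
outer loop
vertex 2.195 -1.204 -0.409
vertex 1.875 -2.238 -0.675
vertex 1.177 -1.562 -0.129
endloop
endfacet
facet normal 0.262 0.957 -0.122
outer loop
vertex 2.842 -1.266 0.496
vertex 2.195 -1.204 -0.409
vertex 1.775 -0.961 0.595
endloop
endfacet

endsolid
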